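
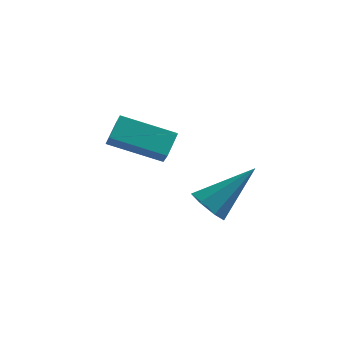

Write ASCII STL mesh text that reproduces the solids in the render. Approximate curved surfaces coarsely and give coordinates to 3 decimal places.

solid 
facet normal -0.944 -0.012 0.330
outer loop
vertex -1.706 0.962 3.548
vertex -1.501 1.776 4.162
vertex -1.953 1.54 2.863
endloop
endfacet
facet normal -0.197 -0.783 -0.590
outer loop
vertex 0.001 1.564 2.178
vertex -1.706 0.962 3.548
vertex -1.953 1.54 2.863
endloop
endfacet
facet normal -0.944 -0.011 0.330
outer loop
vertex -1.953 1.54 2.863
vertex -1.501 1.776 4.162
vertex -1.748 2.355 3.476
endloop
endfacet
facet normal -0.266 0.621 -0.737
outer loop
vertex -1.748 2.355 3.476
vertex 0.001 1.564 2.178
vertex -1.953 1.54 2.863
endloop
endfacet
facet normal 0.266 -0.622 0.736
outer loop
vertex -1.706 0.962 3.548
vertex 0.453 1.8 3.477
vertex -1.501 1.776 4.162
endloop
endfacet
facet normal -0.197 -0.783 -0.590
outer loop
vertex 0.248 0.985 2.864
vertex -1.706 0.962 3.548
vertex 0.001 1.564 2.178
endloop
endfacet
facet normal 0.265 -0.621 0.737
outer loop
vertex 0.248 0.985 2.864
vertex 0.453 1.8 3.477
vertex -1.706 0.962 3.548
endloop
endfacet
facet normal 0.197 0.783 0.590
outer loop
vertex -1.501 1.776 4.162
vertex 0.453 1.8 3.477
vertex -1.748 2.355 3.476
endloop
endfacet
facet normal -0.265 0.622 -0.736
outer loop
vertex 0.206 2.378 2.792
vertex 0.001 1.564 2.178
vertex -1.748 2.355 3.476
endloop
endfacet
facet normal 0.197 0.783 0.590
outer loop
vertex -1.748 2.355 3.476
vertex 0.453 1.8 3.477
vertex 0.206 2.378 2.792
endloop
endfacet
facet normal 0.944 0.011 -0.330
outer loop
vertex 0.206 2.378 2.792
vertex 0.248 0.985 2.864
vertex 0.001 1.564 2.178
endloop
endfacet
facet normal 0.944 0.011 -0.331
outer loop
vertex 0.453 1.8 3.477
vertex 0.248 0.985 2.864
vertex 0.206 2.378 2.792
endloop
endfacet
facet normal -0.643 -0.417 -0.643
outer loop
vertex 2.666 -2.531 2.389
vertex 2.101 -2.221 2.753
vertex 2.49 -1.947 2.186
endloop
endfacet
facet normal 0.875 0.099 -0.473
outer loop
vertex 2.666 -2.531 2.389
vertex 2.49 -1.947 2.186
vertex 3.459 -1.339 4.107
endloop
endfacet
facet normal -0.643 -0.418 -0.643
outer loop
vertex 2.49 -1.947 2.186
vertex 2.101 -2.221 2.753
vertex 2.021 -1.57 2.41
endloop
endfacet
facet normal 0.414 0.787 -0.458
outer loop
vertex 2.49 -1.947 2.186
vertex 2.021 -1.57 2.41
vertex 3.459 -1.339 4.107
endloop
endfacet
facet normal -0.644 -0.417 -0.641
outer loop
vertex 2.021 -1.57 2.41
vertex 2.101 -2.221 2.753
vertex 1.613 -1.683 2.893
endloop
endfacet
facet normal -0.213 0.976 0.048
outer loop
vertex 2.021 -1.57 2.41
vertex 1.613 -1.683 2.893
vertex 3.459 -1.339 4.107
endloop
endfacet
facet normal -0.644 -0.417 -0.642
outer loop
vertex 1.613 -1.683 2.893
vertex 2.101 -2.221 2.753
vertex 1.572 -2.2 3.27
endloop
endfacet
facet normal -0.534 0.525 0.663
outer loop
vertex 1.613 -1.683 2.893
vertex 1.572 -2.2 3.27
vertex 3.459 -1.339 4.107
endloop
endfacet
facet normal -0.643 -0.419 -0.641
outer loop
vertex 1.572 -2.2 3.27
vertex 2.101 -2.221 2.753
vertex 1.93 -2.733 3.259
endloop
endfacet
facet normal -0.307 -0.225 0.925
outer loop
vertex 1.572 -2.2 3.27
vertex 1.93 -2.733 3.259
vertex 3.459 -1.339 4.107
endloop
endfacet
facet normal -0.644 -0.418 -0.641
outer loop
vertex 1.93 -2.733 3.259
vertex 2.101 -2.221 2.753
vertex 2.417 -2.88 2.866
endloop
endfacet
facet normal 0.297 -0.713 0.635
outer loop
vertex 1.93 -2.733 3.259
vertex 2.417 -2.88 2.866
vertex 3.459 -1.339 4.107
endloop
endfacet
facet normal -0.643 -0.418 -0.642
outer loop
vertex 2.417 -2.88 2.866
vertex 2.101 -2.221 2.753
vertex 2.666 -2.531 2.389
endloop
endfacet
facet normal 0.823 -0.568 0.014
outer loop
vertex 2.417 -2.88 2.866
vertex 2.666 -2.531 2.389
vertex 3.459 -1.339 4.107
endloop
endfacet

endsolid


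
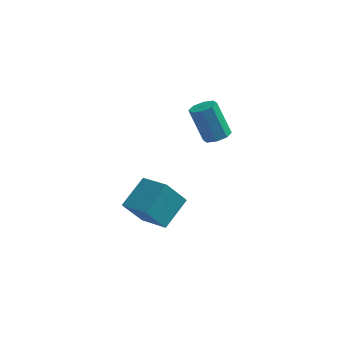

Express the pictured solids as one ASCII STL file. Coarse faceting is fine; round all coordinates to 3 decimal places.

solid 
facet normal 0.405 -0.157 -0.901
outer loop
vertex 4.759 2.398 1.397
vertex 4.049 2.2 1.112
vertex 4.456 2.873 1.178
endloop
endfacet
facet normal 0.765 0.598 0.239
outer loop
vertex 4.759 2.398 1.397
vertex 4.456 2.873 1.178
vertex 3.881 2.738 3.352
endloop
endfacet
facet normal 0.766 0.596 0.240
outer loop
vertex 3.881 2.738 3.352
vertex 4.456 2.873 1.178
vertex 3.579 3.214 3.133
endloop
endfacet
facet normal -0.404 0.158 0.901
outer loop
vertex 3.881 2.738 3.352
vertex 3.579 3.214 3.133
vertex 3.171 2.54 3.068
endloop
endfacet
facet normal 0.405 -0.156 -0.901
outer loop
vertex 4.456 2.873 1.178
vertex 4.049 2.2 1.112
vertex 3.915 2.954 0.921
endloop
endfacet
facet normal 0.188 0.978 -0.087
outer loop
vertex 4.456 2.873 1.178
vertex 3.915 2.954 0.921
vertex 3.579 3.214 3.133
endloop
endfacet
facet normal 0.187 0.978 -0.087
outer loop
vertex 3.579 3.214 3.133
vertex 3.915 2.954 0.921
vertex 3.037 3.295 2.876
endloop
endfacet
facet normal -0.404 0.158 0.901
outer loop
vertex 3.579 3.214 3.133
vertex 3.037 3.295 2.876
vertex 3.171 2.54 3.068
endloop
endfacet
facet normal 0.404 -0.156 -0.901
outer loop
vertex 3.915 2.954 0.921
vertex 4.049 2.2 1.112
vertex 3.452 2.593 0.776
endloop
endfacet
facet normal -0.500 0.787 -0.362
outer loop
vertex 3.915 2.954 0.921
vertex 3.452 2.593 0.776
vertex 3.037 3.295 2.876
endloop
endfacet
facet normal -0.501 0.786 -0.362
outer loop
vertex 3.037 3.295 2.876
vertex 3.452 2.593 0.776
vertex 2.575 2.934 2.731
endloop
endfacet
facet normal -0.405 0.157 0.901
outer loop
vertex 3.037 3.295 2.876
vertex 2.575 2.934 2.731
vertex 3.171 2.54 3.068
endloop
endfacet
facet normal 0.404 -0.157 -0.901
outer loop
vertex 3.452 2.593 0.776
vertex 4.049 2.2 1.112
vertex 3.339 2.002 0.828
endloop
endfacet
facet normal -0.895 0.134 -0.425
outer loop
vertex 3.452 2.593 0.776
vertex 3.339 2.002 0.828
vertex 2.575 2.934 2.731
endloop
endfacet
facet normal -0.895 0.135 -0.425
outer loop
vertex 2.575 2.934 2.731
vertex 3.339 2.002 0.828
vertex 2.461 2.342 2.783
endloop
endfacet
facet normal -0.405 0.157 0.901
outer loop
vertex 2.575 2.934 2.731
vertex 2.461 2.342 2.783
vertex 3.171 2.54 3.068
endloop
endfacet
facet normal 0.404 -0.158 -0.901
outer loop
vertex 3.339 2.002 0.828
vertex 4.049 2.2 1.112
vertex 3.641 1.526 1.047
endloop
endfacet
facet normal -0.766 -0.596 -0.240
outer loop
vertex 3.339 2.002 0.828
vertex 3.641 1.526 1.047
vertex 2.461 2.342 2.783
endloop
endfacet
facet normal -0.765 -0.598 -0.239
outer loop
vertex 2.461 2.342 2.783
vertex 3.641 1.526 1.047
vertex 2.764 1.867 3.002
endloop
endfacet
facet normal -0.405 0.157 0.901
outer loop
vertex 2.461 2.342 2.783
vertex 2.764 1.867 3.002
vertex 3.171 2.54 3.068
endloop
endfacet
facet normal 0.404 -0.158 -0.901
outer loop
vertex 3.641 1.526 1.047
vertex 4.049 2.2 1.112
vertex 4.183 1.445 1.304
endloop
endfacet
facet normal -0.187 -0.978 0.087
outer loop
vertex 3.641 1.526 1.047
vertex 4.183 1.445 1.304
vertex 2.764 1.867 3.002
endloop
endfacet
facet normal -0.188 -0.978 0.086
outer loop
vertex 2.764 1.867 3.002
vertex 4.183 1.445 1.304
vertex 3.305 1.786 3.259
endloop
endfacet
facet normal -0.405 0.156 0.901
outer loop
vertex 2.764 1.867 3.002
vertex 3.305 1.786 3.259
vertex 3.171 2.54 3.068
endloop
endfacet
facet normal 0.405 -0.157 -0.901
outer loop
vertex 4.183 1.445 1.304
vertex 4.049 2.2 1.112
vertex 4.645 1.806 1.449
endloop
endfacet
facet normal 0.501 -0.786 0.362
outer loop
vertex 4.183 1.445 1.304
vertex 4.645 1.806 1.449
vertex 3.305 1.786 3.259
endloop
endfacet
facet normal 0.500 -0.787 0.362
outer loop
vertex 3.305 1.786 3.259
vertex 4.645 1.806 1.449
vertex 3.768 2.147 3.404
endloop
endfacet
facet normal -0.404 0.156 0.901
outer loop
vertex 3.305 1.786 3.259
vertex 3.768 2.147 3.404
vertex 3.171 2.54 3.068
endloop
endfacet
facet normal 0.405 -0.157 -0.901
outer loop
vertex 4.645 1.806 1.449
vertex 4.049 2.2 1.112
vertex 4.759 2.398 1.397
endloop
endfacet
facet normal 0.895 -0.135 0.425
outer loop
vertex 4.645 1.806 1.449
vertex 4.759 2.398 1.397
vertex 3.768 2.147 3.404
endloop
endfacet
facet normal 0.895 -0.134 0.425
outer loop
vertex 3.768 2.147 3.404
vertex 4.759 2.398 1.397
vertex 3.881 2.738 3.352
endloop
endfacet
facet normal -0.404 0.157 0.901
outer loop
vertex 3.768 2.147 3.404
vertex 3.881 2.738 3.352
vertex 3.171 2.54 3.068
endloop
endfacet
facet normal -0.802 0.527 -0.281
outer loop
vertex 0.114 1.844 -2.755
vertex 1.044 2.433 -4.304
vertex -0.608 0.174 -3.824
endloop
endfacet
facet normal -0.489 -0.310 0.815
outer loop
vertex 0.956 -0.853 -3.276
vertex 0.114 1.844 -2.755
vertex -0.608 0.174 -3.824
endloop
endfacet
facet normal -0.802 0.527 -0.281
outer loop
vertex -0.608 0.174 -3.824
vertex 1.044 2.433 -4.304
vertex 0.322 0.763 -5.373
endloop
endfacet
facet normal -0.342 -0.791 -0.506
outer loop
vertex 0.322 0.763 -5.373
vertex 0.956 -0.853 -3.276
vertex -0.608 0.174 -3.824
endloop
endfacet
facet normal 0.342 0.791 0.506
outer loop
vertex 0.114 1.844 -2.755
vertex 2.608 1.406 -3.756
vertex 1.044 2.433 -4.304
endloop
endfacet
facet normal -0.489 -0.310 0.815
outer loop
vertex 1.678 0.817 -2.207
vertex 0.114 1.844 -2.755
vertex 0.956 -0.853 -3.276
endloop
endfacet
facet normal 0.342 0.791 0.506
outer loop
vertex 1.678 0.817 -2.207
vertex 2.608 1.406 -3.756
vertex 0.114 1.844 -2.755
endloop
endfacet
facet normal 0.489 0.310 -0.815
outer loop
vertex 1.044 2.433 -4.304
vertex 2.608 1.406 -3.756
vertex 0.322 0.763 -5.373
endloop
endfacet
facet normal -0.342 -0.791 -0.506
outer loop
vertex 1.886 -0.264 -4.825
vertex 0.956 -0.853 -3.276
vertex 0.322 0.763 -5.373
endloop
endfacet
facet normal 0.489 0.310 -0.815
outer loop
vertex 0.322 0.763 -5.373
vertex 2.608 1.406 -3.756
vertex 1.886 -0.264 -4.825
endloop
endfacet
facet normal 0.802 -0.527 0.281
outer loop
vertex 1.886 -0.264 -4.825
vertex 1.678 0.817 -2.207
vertex 0.956 -0.853 -3.276
endloop
endfacet
facet normal 0.802 -0.527 0.281
outer loop
vertex 2.608 1.406 -3.756
vertex 1.678 0.817 -2.207
vertex 1.886 -0.264 -4.825
endloop
endfacet

endsolid


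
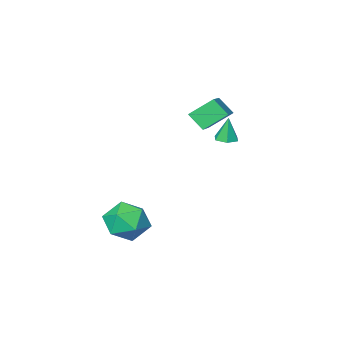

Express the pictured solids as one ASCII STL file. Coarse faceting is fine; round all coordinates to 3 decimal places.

solid 
facet normal 0.073 -0.021 -0.997
outer loop
vertex -2.307 2.947 0.813
vertex -2.595 2.468 0.802
vertex -2.865 2.957 0.772
endloop
endfacet
facet normal -0.009 0.938 0.346
outer loop
vertex -2.307 2.947 0.813
vertex -2.865 2.957 0.772
vertex -2.685 2.492 2.038
endloop
endfacet
facet normal 0.073 -0.021 -0.997
outer loop
vertex -2.865 2.957 0.772
vertex -2.595 2.468 0.802
vertex -3.154 2.478 0.761
endloop
endfacet
facet normal -0.821 0.488 0.296
outer loop
vertex -2.865 2.957 0.772
vertex -3.154 2.478 0.761
vertex -2.685 2.492 2.038
endloop
endfacet
facet normal 0.073 -0.021 -0.997
outer loop
vertex -3.154 2.478 0.761
vertex -2.595 2.468 0.802
vertex -2.884 1.988 0.791
endloop
endfacet
facet normal -0.840 -0.444 0.313
outer loop
vertex -3.154 2.478 0.761
vertex -2.884 1.988 0.791
vertex -2.685 2.492 2.038
endloop
endfacet
facet normal 0.071 -0.020 -0.997
outer loop
vertex -2.884 1.988 0.791
vertex -2.595 2.468 0.802
vertex -2.326 1.978 0.831
endloop
endfacet
facet normal -0.044 -0.924 0.380
outer loop
vertex -2.884 1.988 0.791
vertex -2.326 1.978 0.831
vertex -2.685 2.492 2.038
endloop
endfacet
facet normal 0.071 -0.020 -0.997
outer loop
vertex -2.326 1.978 0.831
vertex -2.595 2.468 0.802
vertex -2.037 2.457 0.842
endloop
endfacet
facet normal 0.769 -0.474 0.430
outer loop
vertex -2.326 1.978 0.831
vertex -2.037 2.457 0.842
vertex -2.685 2.492 2.038
endloop
endfacet
facet normal 0.071 -0.020 -0.997
outer loop
vertex -2.037 2.457 0.842
vertex -2.595 2.468 0.802
vertex -2.307 2.947 0.813
endloop
endfacet
facet normal 0.787 0.458 0.413
outer loop
vertex -2.037 2.457 0.842
vertex -2.307 2.947 0.813
vertex -2.685 2.492 2.038
endloop
endfacet
facet normal -0.215 0.863 -0.456
outer loop
vertex 1.642 1.568 -4.685
vertex 0.768 1.74 -3.947
vertex 1.825 2.137 -3.695
endloop
endfacet
facet normal 0.482 0.718 -0.502
outer loop
vertex 1.642 1.568 -4.685
vertex 1.825 2.137 -3.695
vertex 2.597 1.359 -4.067
endloop
endfacet
facet normal 0.555 0.087 -0.828
outer loop
vertex 1.642 1.568 -4.685
vertex 2.597 1.359 -4.067
vertex 2.016 0.482 -4.548
endloop
endfacet
facet normal -0.097 -0.157 -0.983
outer loop
vertex 1.642 1.568 -4.685
vertex 2.016 0.482 -4.548
vertex 0.886 0.717 -4.474
endloop
endfacet
facet normal -0.573 0.322 -0.754
outer loop
vertex 1.642 1.568 -4.685
vertex 0.886 0.717 -4.474
vertex 0.768 1.74 -3.947
endloop
endfacet
facet normal 0.738 0.655 0.161
outer loop
vertex 2.597 1.359 -4.067
vertex 1.825 2.137 -3.695
vertex 2.314 1.403 -2.946
endloop
endfacet
facet normal -0.390 0.890 0.236
outer loop
vertex 1.825 2.137 -3.695
vertex 0.768 1.74 -3.947
vertex 1.184 1.638 -2.872
endloop
endfacet
facet normal -0.969 0.015 -0.245
outer loop
vertex 0.768 1.74 -3.947
vertex 0.886 0.717 -4.474
vertex 0.603 0.761 -3.353
endloop
endfacet
facet normal -0.199 -0.762 -0.617
outer loop
vertex 0.886 0.717 -4.474
vertex 2.016 0.482 -4.548
vertex 1.375 -0.017 -3.725
endloop
endfacet
facet normal 0.856 -0.366 -0.366
outer loop
vertex 2.016 0.482 -4.548
vertex 2.597 1.359 -4.067
vertex 2.432 0.38 -3.473
endloop
endfacet
facet normal 0.097 0.157 0.983
outer loop
vertex 1.558 0.552 -2.735
vertex 2.314 1.403 -2.946
vertex 1.184 1.638 -2.872
endloop
endfacet
facet normal -0.555 -0.087 0.828
outer loop
vertex 1.558 0.552 -2.735
vertex 1.184 1.638 -2.872
vertex 0.603 0.761 -3.353
endloop
endfacet
facet normal -0.482 -0.718 0.502
outer loop
vertex 1.558 0.552 -2.735
vertex 0.603 0.761 -3.353
vertex 1.375 -0.017 -3.725
endloop
endfacet
facet normal 0.215 -0.863 0.456
outer loop
vertex 1.558 0.552 -2.735
vertex 1.375 -0.017 -3.725
vertex 2.432 0.38 -3.473
endloop
endfacet
facet normal 0.573 -0.322 0.754
outer loop
vertex 1.558 0.552 -2.735
vertex 2.432 0.38 -3.473
vertex 2.314 1.403 -2.946
endloop
endfacet
facet normal 0.199 0.762 0.617
outer loop
vertex 1.184 1.638 -2.872
vertex 2.314 1.403 -2.946
vertex 1.825 2.137 -3.695
endloop
endfacet
facet normal -0.856 0.366 0.366
outer loop
vertex 0.603 0.761 -3.353
vertex 1.184 1.638 -2.872
vertex 0.768 1.74 -3.947
endloop
endfacet
facet normal -0.738 -0.655 -0.161
outer loop
vertex 1.375 -0.017 -3.725
vertex 0.603 0.761 -3.353
vertex 0.886 0.717 -4.474
endloop
endfacet
facet normal 0.390 -0.890 -0.236
outer loop
vertex 2.432 0.38 -3.473
vertex 1.375 -0.017 -3.725
vertex 2.016 0.482 -4.548
endloop
endfacet
facet normal 0.969 -0.015 0.245
outer loop
vertex 2.314 1.403 -2.946
vertex 2.432 0.38 -3.473
vertex 2.597 1.359 -4.067
endloop
endfacet
facet normal -0.624 -0.697 -0.353
outer loop
vertex -3.088 -0.782 1.06
vertex -4.096 -0.309 1.909
vertex -3.413 -0.105 0.297
endloop
endfacet
facet normal 0.720 -0.338 -0.606
outer loop
vertex -2.184 1.269 0.991
vertex -3.088 -0.782 1.06
vertex -3.413 -0.105 0.297
endloop
endfacet
facet normal -0.624 -0.698 -0.353
outer loop
vertex -3.413 -0.105 0.297
vertex -4.096 -0.309 1.909
vertex -4.421 0.367 1.146
endloop
endfacet
facet normal -0.304 0.632 -0.713
outer loop
vertex -4.421 0.367 1.146
vertex -2.184 1.269 0.991
vertex -3.413 -0.105 0.297
endloop
endfacet
facet normal 0.304 -0.632 0.713
outer loop
vertex -3.088 -0.782 1.06
vertex -2.867 1.065 2.603
vertex -4.096 -0.309 1.909
endloop
endfacet
facet normal 0.720 -0.338 -0.606
outer loop
vertex -1.859 0.593 1.754
vertex -3.088 -0.782 1.06
vertex -2.184 1.269 0.991
endloop
endfacet
facet normal 0.304 -0.632 0.713
outer loop
vertex -1.859 0.593 1.754
vertex -2.867 1.065 2.603
vertex -3.088 -0.782 1.06
endloop
endfacet
facet normal -0.720 0.338 0.606
outer loop
vertex -4.096 -0.309 1.909
vertex -2.867 1.065 2.603
vertex -4.421 0.367 1.146
endloop
endfacet
facet normal -0.304 0.632 -0.713
outer loop
vertex -3.192 1.742 1.84
vertex -2.184 1.269 0.991
vertex -4.421 0.367 1.146
endloop
endfacet
facet normal -0.720 0.338 0.606
outer loop
vertex -4.421 0.367 1.146
vertex -2.867 1.065 2.603
vertex -3.192 1.742 1.84
endloop
endfacet
facet normal 0.624 0.698 0.352
outer loop
vertex -3.192 1.742 1.84
vertex -1.859 0.593 1.754
vertex -2.184 1.269 0.991
endloop
endfacet
facet normal 0.624 0.697 0.353
outer loop
vertex -2.867 1.065 2.603
vertex -1.859 0.593 1.754
vertex -3.192 1.742 1.84
endloop
endfacet

endsolid


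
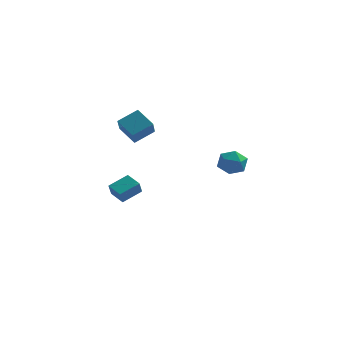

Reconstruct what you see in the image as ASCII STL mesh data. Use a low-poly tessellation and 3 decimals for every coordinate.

solid 
facet normal -0.150 0.970 -0.189
outer loop
vertex 3.941 -0.721 0.91
vertex 3.14 -0.816 1.059
vertex 3.65 -0.618 1.67
endloop
endfacet
facet normal 0.504 0.861 0.076
outer loop
vertex 3.941 -0.721 0.91
vertex 3.65 -0.618 1.67
vertex 4.355 -1.02 1.551
endloop
endfacet
facet normal 0.843 0.405 -0.356
outer loop
vertex 3.941 -0.721 0.91
vertex 4.355 -1.02 1.551
vertex 4.281 -1.467 0.867
endloop
endfacet
facet normal 0.398 0.233 -0.887
outer loop
vertex 3.941 -0.721 0.91
vertex 4.281 -1.467 0.867
vertex 3.529 -1.34 0.563
endloop
endfacet
facet normal -0.215 0.582 -0.784
outer loop
vertex 3.941 -0.721 0.91
vertex 3.529 -1.34 0.563
vertex 3.14 -0.816 1.059
endloop
endfacet
facet normal 0.434 0.549 0.714
outer loop
vertex 4.355 -1.02 1.551
vertex 3.65 -0.618 1.67
vertex 3.811 -1.3 2.097
endloop
endfacet
facet normal -0.624 0.728 0.285
outer loop
vertex 3.65 -0.618 1.67
vertex 3.14 -0.816 1.059
vertex 3.059 -1.173 1.793
endloop
endfacet
facet normal -0.730 0.099 -0.677
outer loop
vertex 3.14 -0.816 1.059
vertex 3.529 -1.34 0.563
vertex 2.985 -1.62 1.109
endloop
endfacet
facet normal 0.263 -0.467 -0.845
outer loop
vertex 3.529 -1.34 0.563
vertex 4.281 -1.467 0.867
vertex 3.69 -2.022 0.99
endloop
endfacet
facet normal 0.982 -0.188 0.017
outer loop
vertex 4.281 -1.467 0.867
vertex 4.355 -1.02 1.551
vertex 4.2 -1.824 1.601
endloop
endfacet
facet normal -0.398 -0.233 0.887
outer loop
vertex 3.399 -1.919 1.75
vertex 3.811 -1.3 2.097
vertex 3.059 -1.173 1.793
endloop
endfacet
facet normal -0.843 -0.405 0.356
outer loop
vertex 3.399 -1.919 1.75
vertex 3.059 -1.173 1.793
vertex 2.985 -1.62 1.109
endloop
endfacet
facet normal -0.504 -0.861 -0.076
outer loop
vertex 3.399 -1.919 1.75
vertex 2.985 -1.62 1.109
vertex 3.69 -2.022 0.99
endloop
endfacet
facet normal 0.150 -0.970 0.189
outer loop
vertex 3.399 -1.919 1.75
vertex 3.69 -2.022 0.99
vertex 4.2 -1.824 1.601
endloop
endfacet
facet normal 0.215 -0.582 0.784
outer loop
vertex 3.399 -1.919 1.75
vertex 4.2 -1.824 1.601
vertex 3.811 -1.3 2.097
endloop
endfacet
facet normal -0.263 0.467 0.845
outer loop
vertex 3.059 -1.173 1.793
vertex 3.811 -1.3 2.097
vertex 3.65 -0.618 1.67
endloop
endfacet
facet normal -0.982 0.188 -0.017
outer loop
vertex 2.985 -1.62 1.109
vertex 3.059 -1.173 1.793
vertex 3.14 -0.816 1.059
endloop
endfacet
facet normal -0.434 -0.549 -0.714
outer loop
vertex 3.69 -2.022 0.99
vertex 2.985 -1.62 1.109
vertex 3.529 -1.34 0.563
endloop
endfacet
facet normal 0.624 -0.728 -0.285
outer loop
vertex 4.2 -1.824 1.601
vertex 3.69 -2.022 0.99
vertex 4.281 -1.467 0.867
endloop
endfacet
facet normal 0.730 -0.099 0.677
outer loop
vertex 3.811 -1.3 2.097
vertex 4.2 -1.824 1.601
vertex 4.355 -1.02 1.551
endloop
endfacet
facet normal -0.783 0.526 0.331
outer loop
vertex -4.072 3.488 -2.875
vertex -3.27 4.345 -2.339
vertex -4.073 3.961 -3.629
endloop
endfacet
facet normal -0.622 -0.664 -0.416
outer loop
vertex -3.29 3.435 -3.961
vertex -4.072 3.488 -2.875
vertex -4.073 3.961 -3.629
endloop
endfacet
facet normal -0.784 0.525 0.332
outer loop
vertex -4.073 3.961 -3.629
vertex -3.27 4.345 -2.339
vertex -3.272 4.818 -3.093
endloop
endfacet
facet normal -0.002 0.532 -0.847
outer loop
vertex -3.272 4.818 -3.093
vertex -3.29 3.435 -3.961
vertex -4.073 3.961 -3.629
endloop
endfacet
facet normal 0.002 -0.532 0.847
outer loop
vertex -4.072 3.488 -2.875
vertex -2.487 3.819 -2.671
vertex -3.27 4.345 -2.339
endloop
endfacet
facet normal -0.622 -0.664 -0.415
outer loop
vertex -3.288 2.962 -3.207
vertex -4.072 3.488 -2.875
vertex -3.29 3.435 -3.961
endloop
endfacet
facet normal 0.002 -0.532 0.847
outer loop
vertex -3.288 2.962 -3.207
vertex -2.487 3.819 -2.671
vertex -4.072 3.488 -2.875
endloop
endfacet
facet normal 0.622 0.664 0.415
outer loop
vertex -3.27 4.345 -2.339
vertex -2.487 3.819 -2.671
vertex -3.272 4.818 -3.093
endloop
endfacet
facet normal -0.002 0.532 -0.847
outer loop
vertex -2.488 4.292 -3.425
vertex -3.29 3.435 -3.961
vertex -3.272 4.818 -3.093
endloop
endfacet
facet normal 0.622 0.664 0.416
outer loop
vertex -3.272 4.818 -3.093
vertex -2.487 3.819 -2.671
vertex -2.488 4.292 -3.425
endloop
endfacet
facet normal 0.783 -0.526 -0.332
outer loop
vertex -2.488 4.292 -3.425
vertex -3.288 2.962 -3.207
vertex -3.29 3.435 -3.961
endloop
endfacet
facet normal 0.784 -0.526 -0.331
outer loop
vertex -2.487 3.819 -2.671
vertex -3.288 2.962 -3.207
vertex -2.488 4.292 -3.425
endloop
endfacet
facet normal -0.673 -0.564 -0.480
outer loop
vertex -1.867 0.53 1.981
vertex -2.797 1.018 2.712
vertex -2.043 1.46 1.135
endloop
endfacet
facet normal 0.727 -0.382 -0.571
outer loop
vertex -1.183 2.182 1.748
vertex -1.867 0.53 1.981
vertex -2.043 1.46 1.135
endloop
endfacet
facet normal -0.672 -0.565 -0.479
outer loop
vertex -2.043 1.46 1.135
vertex -2.797 1.018 2.712
vertex -2.974 1.948 1.865
endloop
endfacet
facet normal -0.139 0.732 -0.667
outer loop
vertex -2.974 1.948 1.865
vertex -1.183 2.182 1.748
vertex -2.043 1.46 1.135
endloop
endfacet
facet normal 0.140 -0.732 0.667
outer loop
vertex -1.867 0.53 1.981
vertex -1.937 1.74 3.325
vertex -2.797 1.018 2.712
endloop
endfacet
facet normal 0.727 -0.382 -0.571
outer loop
vertex -1.006 1.252 2.595
vertex -1.867 0.53 1.981
vertex -1.183 2.182 1.748
endloop
endfacet
facet normal 0.139 -0.732 0.667
outer loop
vertex -1.006 1.252 2.595
vertex -1.937 1.74 3.325
vertex -1.867 0.53 1.981
endloop
endfacet
facet normal -0.727 0.381 0.571
outer loop
vertex -2.797 1.018 2.712
vertex -1.937 1.74 3.325
vertex -2.974 1.948 1.865
endloop
endfacet
facet normal -0.139 0.733 -0.666
outer loop
vertex -2.113 2.67 2.479
vertex -1.183 2.182 1.748
vertex -2.974 1.948 1.865
endloop
endfacet
facet normal -0.727 0.382 0.571
outer loop
vertex -2.974 1.948 1.865
vertex -1.937 1.74 3.325
vertex -2.113 2.67 2.479
endloop
endfacet
facet normal 0.673 0.564 0.479
outer loop
vertex -2.113 2.67 2.479
vertex -1.006 1.252 2.595
vertex -1.183 2.182 1.748
endloop
endfacet
facet normal 0.672 0.564 0.480
outer loop
vertex -1.937 1.74 3.325
vertex -1.006 1.252 2.595
vertex -2.113 2.67 2.479
endloop
endfacet

endsolid


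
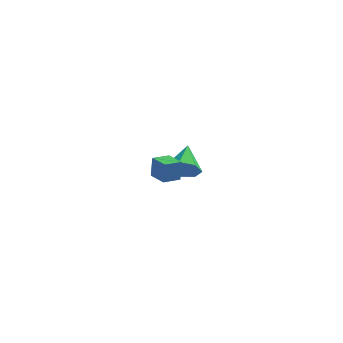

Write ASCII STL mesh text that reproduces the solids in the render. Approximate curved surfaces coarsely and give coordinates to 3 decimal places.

solid 
facet normal 0.000 -0.882 -0.472
outer loop
vertex -2.531 3.123 -4.801
vertex -3.129 2.71 -4.03
vertex -3.44 3.188 -4.923
endloop
endfacet
facet normal 0.135 0.807 -0.576
outer loop
vertex -2.531 3.123 -4.801
vertex -3.44 3.188 -4.923
vertex -3.131 4.43 -3.11
endloop
endfacet
facet normal 0.001 -0.882 -0.472
outer loop
vertex -3.44 3.188 -4.923
vertex -3.129 2.71 -4.03
vertex -4.115 2.893 -4.373
endloop
endfacet
facet normal -0.610 0.698 -0.374
outer loop
vertex -3.44 3.188 -4.923
vertex -4.115 2.893 -4.373
vertex -3.131 4.43 -3.11
endloop
endfacet
facet normal 0.001 -0.882 -0.472
outer loop
vertex -4.115 2.893 -4.373
vertex -3.129 2.71 -4.03
vertex -4.048 2.46 -3.564
endloop
endfacet
facet normal -0.896 0.356 0.265
outer loop
vertex -4.115 2.893 -4.373
vertex -4.048 2.46 -3.564
vertex -3.131 4.43 -3.11
endloop
endfacet
facet normal 0.001 -0.882 -0.471
outer loop
vertex -4.048 2.46 -3.564
vertex -3.129 2.71 -4.03
vertex -3.289 2.216 -3.106
endloop
endfacet
facet normal -0.507 0.038 0.861
outer loop
vertex -4.048 2.46 -3.564
vertex -3.289 2.216 -3.106
vertex -3.131 4.43 -3.11
endloop
endfacet
facet normal 0.001 -0.882 -0.471
outer loop
vertex -3.289 2.216 -3.106
vertex -3.129 2.71 -4.03
vertex -2.409 2.344 -3.343
endloop
endfacet
facet normal 0.262 -0.017 0.965
outer loop
vertex -3.289 2.216 -3.106
vertex -2.409 2.344 -3.343
vertex -3.131 4.43 -3.11
endloop
endfacet
facet normal 0.001 -0.882 -0.471
outer loop
vertex -2.409 2.344 -3.343
vertex -3.129 2.71 -4.03
vertex -2.072 2.748 -4.098
endloop
endfacet
facet normal 0.835 0.234 0.498
outer loop
vertex -2.409 2.344 -3.343
vertex -2.072 2.748 -4.098
vertex -3.131 4.43 -3.11
endloop
endfacet
facet normal 0.001 -0.882 -0.471
outer loop
vertex -2.072 2.748 -4.098
vertex -3.129 2.71 -4.03
vertex -2.531 3.123 -4.801
endloop
endfacet
facet normal 0.778 0.600 -0.188
outer loop
vertex -2.072 2.748 -4.098
vertex -2.531 3.123 -4.801
vertex -3.131 4.43 -3.11
endloop
endfacet
facet normal -0.674 0.730 -0.110
outer loop
vertex -3.786 -3.469 0.786
vertex -3.027 -2.791 0.634
vertex -3.829 -3.688 -0.403
endloop
endfacet
facet normal -0.737 -0.659 0.148
outer loop
vertex -3.033 -4.549 -0.274
vertex -3.786 -3.469 0.786
vertex -3.829 -3.688 -0.403
endloop
endfacet
facet normal -0.675 0.730 -0.109
outer loop
vertex -3.829 -3.688 -0.403
vertex -3.027 -2.791 0.634
vertex -3.07 -3.009 -0.555
endloop
endfacet
facet normal -0.036 -0.180 -0.983
outer loop
vertex -3.07 -3.009 -0.555
vertex -3.033 -4.549 -0.274
vertex -3.829 -3.688 -0.403
endloop
endfacet
facet normal 0.036 0.180 0.983
outer loop
vertex -3.786 -3.469 0.786
vertex -2.231 -3.652 0.763
vertex -3.027 -2.791 0.634
endloop
endfacet
facet normal -0.738 -0.659 0.147
outer loop
vertex -2.99 -4.331 0.915
vertex -3.786 -3.469 0.786
vertex -3.033 -4.549 -0.274
endloop
endfacet
facet normal 0.036 0.180 0.983
outer loop
vertex -2.99 -4.331 0.915
vertex -2.231 -3.652 0.763
vertex -3.786 -3.469 0.786
endloop
endfacet
facet normal 0.737 0.659 -0.148
outer loop
vertex -3.027 -2.791 0.634
vertex -2.231 -3.652 0.763
vertex -3.07 -3.009 -0.555
endloop
endfacet
facet normal -0.036 -0.180 -0.983
outer loop
vertex -2.274 -3.871 -0.426
vertex -3.033 -4.549 -0.274
vertex -3.07 -3.009 -0.555
endloop
endfacet
facet normal 0.738 0.659 -0.148
outer loop
vertex -3.07 -3.009 -0.555
vertex -2.231 -3.652 0.763
vertex -2.274 -3.871 -0.426
endloop
endfacet
facet normal 0.674 -0.730 0.110
outer loop
vertex -2.274 -3.871 -0.426
vertex -2.99 -4.331 0.915
vertex -3.033 -4.549 -0.274
endloop
endfacet
facet normal 0.675 -0.730 0.110
outer loop
vertex -2.231 -3.652 0.763
vertex -2.99 -4.331 0.915
vertex -2.274 -3.871 -0.426
endloop
endfacet

endsolid


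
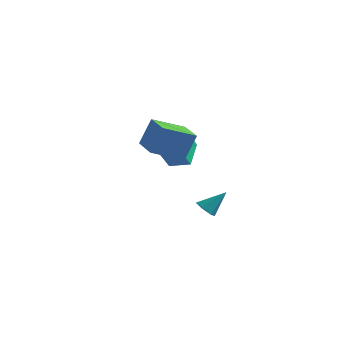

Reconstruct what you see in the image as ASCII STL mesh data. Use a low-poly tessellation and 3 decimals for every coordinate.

solid 
facet normal -0.780 0.626 -0.003
outer loop
vertex 2.707 -3.083 3.078
vertex 3.711 -1.835 2.423
vertex 2.346 -3.54 1.652
endloop
endfacet
facet normal -0.580 -0.721 0.378
outer loop
vertex 3.649 -4.585 1.657
vertex 2.707 -3.083 3.078
vertex 2.346 -3.54 1.652
endloop
endfacet
facet normal -0.780 0.626 -0.003
outer loop
vertex 2.346 -3.54 1.652
vertex 3.711 -1.835 2.423
vertex 3.35 -2.292 0.997
endloop
endfacet
facet normal -0.235 -0.297 -0.926
outer loop
vertex 3.35 -2.292 0.997
vertex 3.649 -4.585 1.657
vertex 2.346 -3.54 1.652
endloop
endfacet
facet normal 0.235 0.297 0.926
outer loop
vertex 2.707 -3.083 3.078
vertex 5.014 -2.88 2.428
vertex 3.711 -1.835 2.423
endloop
endfacet
facet normal -0.580 -0.721 0.378
outer loop
vertex 4.01 -4.128 3.083
vertex 2.707 -3.083 3.078
vertex 3.649 -4.585 1.657
endloop
endfacet
facet normal 0.235 0.297 0.926
outer loop
vertex 4.01 -4.128 3.083
vertex 5.014 -2.88 2.428
vertex 2.707 -3.083 3.078
endloop
endfacet
facet normal 0.580 0.721 -0.378
outer loop
vertex 3.711 -1.835 2.423
vertex 5.014 -2.88 2.428
vertex 3.35 -2.292 0.997
endloop
endfacet
facet normal -0.235 -0.297 -0.926
outer loop
vertex 4.653 -3.337 1.002
vertex 3.649 -4.585 1.657
vertex 3.35 -2.292 0.997
endloop
endfacet
facet normal 0.580 0.721 -0.378
outer loop
vertex 3.35 -2.292 0.997
vertex 5.014 -2.88 2.428
vertex 4.653 -3.337 1.002
endloop
endfacet
facet normal 0.780 -0.626 0.003
outer loop
vertex 4.653 -3.337 1.002
vertex 4.01 -4.128 3.083
vertex 3.649 -4.585 1.657
endloop
endfacet
facet normal 0.780 -0.626 0.003
outer loop
vertex 5.014 -2.88 2.428
vertex 4.01 -4.128 3.083
vertex 4.653 -3.337 1.002
endloop
endfacet
facet normal -0.953 -0.192 -0.234
outer loop
vertex 0.374 1.003 -0.746
vertex -0.091 2.299 0.088
vertex 0.494 1.761 -1.857
endloop
endfacet
facet normal 0.289 -0.805 -0.518
outer loop
vertex 1.591 1.981 -1.588
vertex 0.374 1.003 -0.746
vertex 0.494 1.761 -1.857
endloop
endfacet
facet normal -0.953 -0.191 -0.234
outer loop
vertex 0.494 1.761 -1.857
vertex -0.091 2.299 0.088
vertex 0.03 3.057 -1.023
endloop
endfacet
facet normal 0.089 0.561 -0.823
outer loop
vertex 0.03 3.057 -1.023
vertex 1.591 1.981 -1.588
vertex 0.494 1.761 -1.857
endloop
endfacet
facet normal -0.089 -0.561 0.823
outer loop
vertex 0.374 1.003 -0.746
vertex 1.006 2.519 0.357
vertex -0.091 2.299 0.088
endloop
endfacet
facet normal 0.289 -0.805 -0.518
outer loop
vertex 1.47 1.223 -0.477
vertex 0.374 1.003 -0.746
vertex 1.591 1.981 -1.588
endloop
endfacet
facet normal -0.089 -0.561 0.823
outer loop
vertex 1.47 1.223 -0.477
vertex 1.006 2.519 0.357
vertex 0.374 1.003 -0.746
endloop
endfacet
facet normal -0.289 0.805 0.518
outer loop
vertex -0.091 2.299 0.088
vertex 1.006 2.519 0.357
vertex 0.03 3.057 -1.023
endloop
endfacet
facet normal 0.089 0.561 -0.823
outer loop
vertex 1.126 3.277 -0.754
vertex 1.591 1.981 -1.588
vertex 0.03 3.057 -1.023
endloop
endfacet
facet normal -0.289 0.805 0.518
outer loop
vertex 0.03 3.057 -1.023
vertex 1.006 2.519 0.357
vertex 1.126 3.277 -0.754
endloop
endfacet
facet normal 0.953 0.191 0.234
outer loop
vertex 1.126 3.277 -0.754
vertex 1.47 1.223 -0.477
vertex 1.591 1.981 -1.588
endloop
endfacet
facet normal 0.953 0.191 0.233
outer loop
vertex 1.006 2.519 0.357
vertex 1.47 1.223 -0.477
vertex 1.126 3.277 -0.754
endloop
endfacet
facet normal -0.486 -0.511 -0.709
outer loop
vertex 3.35 1.038 -4.258
vertex 2.832 1.355 -4.131
vertex 3.23 1.567 -4.557
endloop
endfacet
facet normal 0.967 0.084 -0.240
outer loop
vertex 3.35 1.038 -4.258
vertex 3.23 1.567 -4.557
vertex 3.548 2.105 -3.089
endloop
endfacet
facet normal -0.486 -0.511 -0.709
outer loop
vertex 3.23 1.567 -4.557
vertex 2.832 1.355 -4.131
vertex 2.712 1.884 -4.43
endloop
endfacet
facet normal 0.409 0.825 -0.391
outer loop
vertex 3.23 1.567 -4.557
vertex 2.712 1.884 -4.43
vertex 3.548 2.105 -3.089
endloop
endfacet
facet normal -0.487 -0.511 -0.708
outer loop
vertex 2.712 1.884 -4.43
vertex 2.832 1.355 -4.131
vertex 2.315 1.672 -4.004
endloop
endfacet
facet normal -0.390 0.916 0.092
outer loop
vertex 2.712 1.884 -4.43
vertex 2.315 1.672 -4.004
vertex 3.548 2.105 -3.089
endloop
endfacet
facet normal -0.487 -0.510 -0.709
outer loop
vertex 2.315 1.672 -4.004
vertex 2.832 1.355 -4.131
vertex 2.435 1.142 -3.705
endloop
endfacet
facet normal -0.633 0.267 0.727
outer loop
vertex 2.315 1.672 -4.004
vertex 2.435 1.142 -3.705
vertex 3.548 2.105 -3.089
endloop
endfacet
facet normal -0.487 -0.510 -0.709
outer loop
vertex 2.435 1.142 -3.705
vertex 2.832 1.355 -4.131
vertex 2.952 0.825 -3.832
endloop
endfacet
facet normal -0.075 -0.474 0.877
outer loop
vertex 2.435 1.142 -3.705
vertex 2.952 0.825 -3.832
vertex 3.548 2.105 -3.089
endloop
endfacet
facet normal -0.486 -0.510 -0.709
outer loop
vertex 2.952 0.825 -3.832
vertex 2.832 1.355 -4.131
vertex 3.35 1.038 -4.258
endloop
endfacet
facet normal 0.724 -0.566 0.394
outer loop
vertex 2.952 0.825 -3.832
vertex 3.35 1.038 -4.258
vertex 3.548 2.105 -3.089
endloop
endfacet

endsolid


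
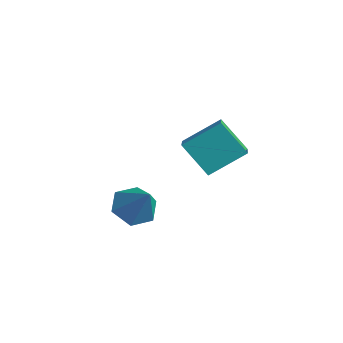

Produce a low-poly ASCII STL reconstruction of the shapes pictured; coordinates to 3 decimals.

solid 
facet normal -0.639 -0.227 0.735
outer loop
vertex 1.336 1.619 0.774
vertex 2.03 3.175 1.858
vertex 0.517 2.327 0.281
endloop
endfacet
facet normal -0.344 -0.771 -0.536
outer loop
vertex 1.75 2.765 -1.138
vertex 1.336 1.619 0.774
vertex 0.517 2.327 0.281
endloop
endfacet
facet normal -0.639 -0.227 0.735
outer loop
vertex 0.517 2.327 0.281
vertex 2.03 3.175 1.858
vertex 1.211 3.884 1.365
endloop
endfacet
facet normal -0.688 0.595 -0.414
outer loop
vertex 1.211 3.884 1.365
vertex 1.75 2.765 -1.138
vertex 0.517 2.327 0.281
endloop
endfacet
facet normal 0.688 -0.596 0.414
outer loop
vertex 1.336 1.619 0.774
vertex 3.263 3.613 0.439
vertex 2.03 3.175 1.858
endloop
endfacet
facet normal -0.344 -0.771 -0.536
outer loop
vertex 2.569 2.056 -0.645
vertex 1.336 1.619 0.774
vertex 1.75 2.765 -1.138
endloop
endfacet
facet normal 0.688 -0.595 0.415
outer loop
vertex 2.569 2.056 -0.645
vertex 3.263 3.613 0.439
vertex 1.336 1.619 0.774
endloop
endfacet
facet normal 0.344 0.770 0.537
outer loop
vertex 2.03 3.175 1.858
vertex 3.263 3.613 0.439
vertex 1.211 3.884 1.365
endloop
endfacet
facet normal -0.688 0.596 -0.414
outer loop
vertex 2.444 4.321 -0.054
vertex 1.75 2.765 -1.138
vertex 1.211 3.884 1.365
endloop
endfacet
facet normal 0.344 0.771 0.536
outer loop
vertex 1.211 3.884 1.365
vertex 3.263 3.613 0.439
vertex 2.444 4.321 -0.054
endloop
endfacet
facet normal 0.639 0.227 -0.735
outer loop
vertex 2.444 4.321 -0.054
vertex 2.569 2.056 -0.645
vertex 1.75 2.765 -1.138
endloop
endfacet
facet normal 0.639 0.227 -0.735
outer loop
vertex 3.263 3.613 0.439
vertex 2.569 2.056 -0.645
vertex 2.444 4.321 -0.054
endloop
endfacet
facet normal -0.622 0.027 -0.782
outer loop
vertex 2.991 -1.211 -1.711
vertex 2.217 -1.585 -1.108
vertex 2.364 -0.549 -1.189
endloop
endfacet
facet normal 0.732 0.681 0.015
outer loop
vertex 2.991 -1.211 -1.711
vertex 2.364 -0.549 -1.189
vertex 3.343 -1.635 0.308
endloop
endfacet
facet normal -0.622 0.027 -0.783
outer loop
vertex 2.364 -0.549 -1.189
vertex 2.217 -1.585 -1.108
vertex 1.59 -0.924 -0.587
endloop
endfacet
facet normal 0.043 0.822 0.568
outer loop
vertex 2.364 -0.549 -1.189
vertex 1.59 -0.924 -0.587
vertex 3.343 -1.635 0.308
endloop
endfacet
facet normal -0.622 0.027 -0.783
outer loop
vertex 1.59 -0.924 -0.587
vertex 2.217 -1.585 -1.108
vertex 1.443 -1.96 -0.506
endloop
endfacet
facet normal -0.409 0.129 0.903
outer loop
vertex 1.59 -0.924 -0.587
vertex 1.443 -1.96 -0.506
vertex 3.343 -1.635 0.308
endloop
endfacet
facet normal -0.622 0.027 -0.783
outer loop
vertex 1.443 -1.96 -0.506
vertex 2.217 -1.585 -1.108
vertex 2.07 -2.622 -1.027
endloop
endfacet
facet normal -0.174 -0.705 0.687
outer loop
vertex 1.443 -1.96 -0.506
vertex 2.07 -2.622 -1.027
vertex 3.343 -1.635 0.308
endloop
endfacet
facet normal -0.622 0.027 -0.783
outer loop
vertex 2.07 -2.622 -1.027
vertex 2.217 -1.585 -1.108
vertex 2.844 -2.247 -1.629
endloop
endfacet
facet normal 0.515 -0.847 0.135
outer loop
vertex 2.07 -2.622 -1.027
vertex 2.844 -2.247 -1.629
vertex 3.343 -1.635 0.308
endloop
endfacet
facet normal -0.622 0.026 -0.782
outer loop
vertex 2.844 -2.247 -1.629
vertex 2.217 -1.585 -1.108
vertex 2.991 -1.211 -1.711
endloop
endfacet
facet normal 0.968 -0.153 -0.201
outer loop
vertex 2.844 -2.247 -1.629
vertex 2.991 -1.211 -1.711
vertex 3.343 -1.635 0.308
endloop
endfacet

endsolid


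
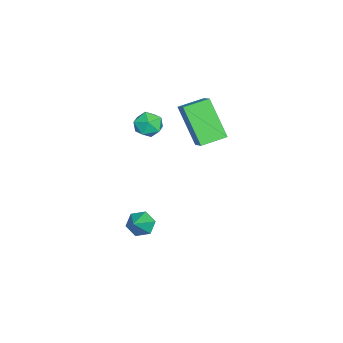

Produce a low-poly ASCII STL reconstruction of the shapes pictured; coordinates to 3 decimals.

solid 
facet normal 0.114 0.299 0.948
outer loop
vertex -2.415 0.655 1.368
vertex -2.462 -0.003 1.581
vertex -1.843 0.266 1.422
endloop
endfacet
facet normal 0.454 0.737 0.501
outer loop
vertex -2.415 0.655 1.368
vertex -1.843 0.266 1.422
vertex -1.926 0.688 0.877
endloop
endfacet
facet normal -0.026 0.999 0.041
outer loop
vertex -2.415 0.655 1.368
vertex -1.926 0.688 0.877
vertex -2.597 0.678 0.699
endloop
endfacet
facet normal -0.662 0.721 0.205
outer loop
vertex -2.415 0.655 1.368
vertex -2.597 0.678 0.699
vertex -2.928 0.251 1.134
endloop
endfacet
facet normal -0.576 0.289 0.765
outer loop
vertex -2.415 0.655 1.368
vertex -2.928 0.251 1.134
vertex -2.462 -0.003 1.581
endloop
endfacet
facet normal 0.928 0.350 0.130
outer loop
vertex -1.926 0.688 0.877
vertex -1.843 0.266 1.422
vertex -1.672 0.049 0.786
endloop
endfacet
facet normal 0.376 -0.360 0.854
outer loop
vertex -1.843 0.266 1.422
vertex -2.462 -0.003 1.581
vertex -2.003 -0.378 1.221
endloop
endfacet
facet normal -0.740 -0.374 0.559
outer loop
vertex -2.462 -0.003 1.581
vertex -2.928 0.251 1.134
vertex -2.674 -0.388 1.043
endloop
endfacet
facet normal -0.879 0.327 -0.348
outer loop
vertex -2.928 0.251 1.134
vertex -2.597 0.678 0.699
vertex -2.757 0.034 0.498
endloop
endfacet
facet normal 0.151 0.775 -0.614
outer loop
vertex -2.597 0.678 0.699
vertex -1.926 0.688 0.877
vertex -2.138 0.303 0.339
endloop
endfacet
facet normal 0.662 -0.721 -0.205
outer loop
vertex -2.185 -0.355 0.552
vertex -1.672 0.049 0.786
vertex -2.003 -0.378 1.221
endloop
endfacet
facet normal 0.026 -0.999 -0.041
outer loop
vertex -2.185 -0.355 0.552
vertex -2.003 -0.378 1.221
vertex -2.674 -0.388 1.043
endloop
endfacet
facet normal -0.454 -0.737 -0.501
outer loop
vertex -2.185 -0.355 0.552
vertex -2.674 -0.388 1.043
vertex -2.757 0.034 0.498
endloop
endfacet
facet normal -0.114 -0.299 -0.948
outer loop
vertex -2.185 -0.355 0.552
vertex -2.757 0.034 0.498
vertex -2.138 0.303 0.339
endloop
endfacet
facet normal 0.576 -0.289 -0.765
outer loop
vertex -2.185 -0.355 0.552
vertex -2.138 0.303 0.339
vertex -1.672 0.049 0.786
endloop
endfacet
facet normal 0.879 -0.327 0.348
outer loop
vertex -2.003 -0.378 1.221
vertex -1.672 0.049 0.786
vertex -1.843 0.266 1.422
endloop
endfacet
facet normal -0.151 -0.775 0.614
outer loop
vertex -2.674 -0.388 1.043
vertex -2.003 -0.378 1.221
vertex -2.462 -0.003 1.581
endloop
endfacet
facet normal -0.928 -0.350 -0.130
outer loop
vertex -2.757 0.034 0.498
vertex -2.674 -0.388 1.043
vertex -2.928 0.251 1.134
endloop
endfacet
facet normal -0.376 0.360 -0.854
outer loop
vertex -2.138 0.303 0.339
vertex -2.757 0.034 0.498
vertex -2.597 0.678 0.699
endloop
endfacet
facet normal 0.740 0.374 -0.559
outer loop
vertex -1.672 0.049 0.786
vertex -2.138 0.303 0.339
vertex -1.926 0.688 0.877
endloop
endfacet
facet normal -0.791 0.062 -0.609
outer loop
vertex 0.41 0.217 -3.811
vertex 0.047 0.347 -3.326
vertex 0.323 0.806 -3.638
endloop
endfacet
facet normal 0.871 0.252 -0.421
outer loop
vertex 0.41 0.217 -3.811
vertex 0.323 0.806 -3.638
vertex 0.973 0.273 -2.614
endloop
endfacet
facet normal -0.792 0.064 -0.607
outer loop
vertex 0.323 0.806 -3.638
vertex 0.047 0.347 -3.326
vertex -0.039 0.936 -3.152
endloop
endfacet
facet normal 0.491 0.860 0.136
outer loop
vertex 0.323 0.806 -3.638
vertex -0.039 0.936 -3.152
vertex 0.973 0.273 -2.614
endloop
endfacet
facet normal -0.791 0.064 -0.608
outer loop
vertex -0.039 0.936 -3.152
vertex 0.047 0.347 -3.326
vertex -0.316 0.477 -2.84
endloop
endfacet
facet normal -0.050 0.582 0.812
outer loop
vertex -0.039 0.936 -3.152
vertex -0.316 0.477 -2.84
vertex 0.973 0.273 -2.614
endloop
endfacet
facet normal -0.791 0.063 -0.608
outer loop
vertex -0.316 0.477 -2.84
vertex 0.047 0.347 -3.326
vertex -0.229 -0.112 -3.014
endloop
endfacet
facet normal -0.211 -0.305 0.928
outer loop
vertex -0.316 0.477 -2.84
vertex -0.229 -0.112 -3.014
vertex 0.973 0.273 -2.614
endloop
endfacet
facet normal -0.792 0.063 -0.608
outer loop
vertex -0.229 -0.112 -3.014
vertex 0.047 0.347 -3.326
vertex 0.133 -0.242 -3.499
endloop
endfacet
facet normal 0.169 -0.913 0.371
outer loop
vertex -0.229 -0.112 -3.014
vertex 0.133 -0.242 -3.499
vertex 0.973 0.273 -2.614
endloop
endfacet
facet normal -0.791 0.063 -0.609
outer loop
vertex 0.133 -0.242 -3.499
vertex 0.047 0.347 -3.326
vertex 0.41 0.217 -3.811
endloop
endfacet
facet normal 0.710 -0.635 -0.304
outer loop
vertex 0.133 -0.242 -3.499
vertex 0.41 0.217 -3.811
vertex 0.973 0.273 -2.614
endloop
endfacet
facet normal -0.744 -0.383 -0.547
outer loop
vertex -2.469 1.313 2.065
vertex -3.1 2.239 2.275
vertex -1.729 2.185 0.449
endloop
endfacet
facet normal 0.554 -0.812 -0.184
outer loop
vertex -1.0 2.561 0.985
vertex -2.469 1.313 2.065
vertex -1.729 2.185 0.449
endloop
endfacet
facet normal -0.744 -0.384 -0.547
outer loop
vertex -1.729 2.185 0.449
vertex -3.1 2.239 2.275
vertex -2.361 3.111 0.659
endloop
endfacet
facet normal 0.373 0.440 -0.817
outer loop
vertex -2.361 3.111 0.659
vertex -1.0 2.561 0.985
vertex -1.729 2.185 0.449
endloop
endfacet
facet normal -0.374 -0.440 0.817
outer loop
vertex -2.469 1.313 2.065
vertex -2.371 2.615 2.811
vertex -3.1 2.239 2.275
endloop
endfacet
facet normal 0.554 -0.812 -0.185
outer loop
vertex -1.739 1.689 2.601
vertex -2.469 1.313 2.065
vertex -1.0 2.561 0.985
endloop
endfacet
facet normal -0.373 -0.440 0.817
outer loop
vertex -1.739 1.689 2.601
vertex -2.371 2.615 2.811
vertex -2.469 1.313 2.065
endloop
endfacet
facet normal -0.554 0.812 0.184
outer loop
vertex -3.1 2.239 2.275
vertex -2.371 2.615 2.811
vertex -2.361 3.111 0.659
endloop
endfacet
facet normal 0.373 0.440 -0.817
outer loop
vertex -1.631 3.487 1.195
vertex -1.0 2.561 0.985
vertex -2.361 3.111 0.659
endloop
endfacet
facet normal -0.554 0.812 0.185
outer loop
vertex -2.361 3.111 0.659
vertex -2.371 2.615 2.811
vertex -1.631 3.487 1.195
endloop
endfacet
facet normal 0.744 0.383 0.547
outer loop
vertex -1.631 3.487 1.195
vertex -1.739 1.689 2.601
vertex -1.0 2.561 0.985
endloop
endfacet
facet normal 0.744 0.383 0.548
outer loop
vertex -2.371 2.615 2.811
vertex -1.739 1.689 2.601
vertex -1.631 3.487 1.195
endloop
endfacet

endsolid


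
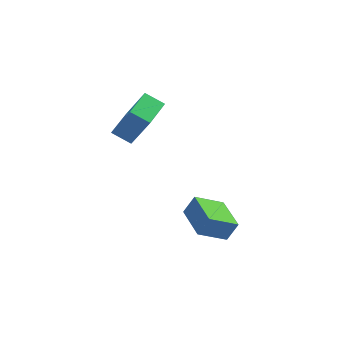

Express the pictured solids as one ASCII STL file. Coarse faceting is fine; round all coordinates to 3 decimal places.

solid 
facet normal -0.774 -0.429 0.467
outer loop
vertex 2.495 -0.586 -2.992
vertex 1.622 1.162 -2.834
vertex 2.008 -0.743 -3.943
endloop
endfacet
facet normal 0.445 -0.892 -0.081
outer loop
vertex 3.238 -0.062 -4.686
vertex 2.495 -0.586 -2.992
vertex 2.008 -0.743 -3.943
endloop
endfacet
facet normal -0.773 -0.429 0.467
outer loop
vertex 2.008 -0.743 -3.943
vertex 1.622 1.162 -2.834
vertex 1.135 1.004 -3.785
endloop
endfacet
facet normal -0.451 -0.146 -0.880
outer loop
vertex 1.135 1.004 -3.785
vertex 3.238 -0.062 -4.686
vertex 2.008 -0.743 -3.943
endloop
endfacet
facet normal 0.451 0.146 0.880
outer loop
vertex 2.495 -0.586 -2.992
vertex 2.852 1.843 -3.577
vertex 1.622 1.162 -2.834
endloop
endfacet
facet normal 0.446 -0.892 -0.080
outer loop
vertex 3.725 0.096 -3.735
vertex 2.495 -0.586 -2.992
vertex 3.238 -0.062 -4.686
endloop
endfacet
facet normal 0.451 0.146 0.881
outer loop
vertex 3.725 0.096 -3.735
vertex 2.852 1.843 -3.577
vertex 2.495 -0.586 -2.992
endloop
endfacet
facet normal -0.445 0.892 0.080
outer loop
vertex 1.622 1.162 -2.834
vertex 2.852 1.843 -3.577
vertex 1.135 1.004 -3.785
endloop
endfacet
facet normal -0.451 -0.146 -0.881
outer loop
vertex 2.365 1.686 -4.528
vertex 3.238 -0.062 -4.686
vertex 1.135 1.004 -3.785
endloop
endfacet
facet normal -0.445 0.892 0.081
outer loop
vertex 1.135 1.004 -3.785
vertex 2.852 1.843 -3.577
vertex 2.365 1.686 -4.528
endloop
endfacet
facet normal 0.773 0.428 -0.467
outer loop
vertex 2.365 1.686 -4.528
vertex 3.725 0.096 -3.735
vertex 3.238 -0.062 -4.686
endloop
endfacet
facet normal 0.773 0.429 -0.467
outer loop
vertex 2.852 1.843 -3.577
vertex 3.725 0.096 -3.735
vertex 2.365 1.686 -4.528
endloop
endfacet
facet normal -0.855 0.140 0.500
outer loop
vertex -1.251 1.055 2.586
vertex -0.851 2.788 2.786
vertex -2.173 1.463 0.894
endloop
endfacet
facet normal -0.224 -0.968 -0.112
outer loop
vertex -1.249 1.312 0.354
vertex -1.251 1.055 2.586
vertex -2.173 1.463 0.894
endloop
endfacet
facet normal -0.855 0.140 0.499
outer loop
vertex -2.173 1.463 0.894
vertex -0.851 2.788 2.786
vertex -1.773 3.196 1.093
endloop
endfacet
facet normal -0.468 0.207 -0.859
outer loop
vertex -1.773 3.196 1.093
vertex -1.249 1.312 0.354
vertex -2.173 1.463 0.894
endloop
endfacet
facet normal 0.468 -0.207 0.859
outer loop
vertex -1.251 1.055 2.586
vertex 0.073 2.637 2.246
vertex -0.851 2.788 2.786
endloop
endfacet
facet normal -0.223 -0.968 -0.112
outer loop
vertex -0.327 0.904 2.047
vertex -1.251 1.055 2.586
vertex -1.249 1.312 0.354
endloop
endfacet
facet normal 0.468 -0.207 0.859
outer loop
vertex -0.327 0.904 2.047
vertex 0.073 2.637 2.246
vertex -1.251 1.055 2.586
endloop
endfacet
facet normal 0.223 0.968 0.112
outer loop
vertex -0.851 2.788 2.786
vertex 0.073 2.637 2.246
vertex -1.773 3.196 1.093
endloop
endfacet
facet normal -0.467 0.207 -0.859
outer loop
vertex -0.849 3.045 0.554
vertex -1.249 1.312 0.354
vertex -1.773 3.196 1.093
endloop
endfacet
facet normal 0.223 0.968 0.112
outer loop
vertex -1.773 3.196 1.093
vertex 0.073 2.637 2.246
vertex -0.849 3.045 0.554
endloop
endfacet
facet normal 0.855 -0.140 -0.499
outer loop
vertex -0.849 3.045 0.554
vertex -0.327 0.904 2.047
vertex -1.249 1.312 0.354
endloop
endfacet
facet normal 0.855 -0.140 -0.500
outer loop
vertex 0.073 2.637 2.246
vertex -0.327 0.904 2.047
vertex -0.849 3.045 0.554
endloop
endfacet

endsolid


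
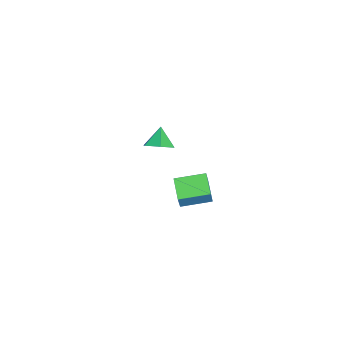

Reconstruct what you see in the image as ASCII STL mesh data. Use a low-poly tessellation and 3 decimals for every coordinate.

solid 
facet normal -0.864 -0.351 0.361
outer loop
vertex 3.784 -1.296 0.266
vertex 3.28 0.174 0.49
vertex 3.298 -1.286 -0.886
endloop
endfacet
facet normal 0.321 -0.936 -0.143
outer loop
vertex 4.36 -0.854 -1.33
vertex 3.784 -1.296 0.266
vertex 3.298 -1.286 -0.886
endloop
endfacet
facet normal -0.864 -0.351 0.362
outer loop
vertex 3.298 -1.286 -0.886
vertex 3.28 0.174 0.49
vertex 2.794 0.184 -0.661
endloop
endfacet
facet normal -0.388 0.008 -0.921
outer loop
vertex 2.794 0.184 -0.661
vertex 4.36 -0.854 -1.33
vertex 3.298 -1.286 -0.886
endloop
endfacet
facet normal 0.388 -0.007 0.922
outer loop
vertex 3.784 -1.296 0.266
vertex 4.342 0.606 0.046
vertex 3.28 0.174 0.49
endloop
endfacet
facet normal 0.321 -0.936 -0.144
outer loop
vertex 4.846 -0.864 -0.179
vertex 3.784 -1.296 0.266
vertex 4.36 -0.854 -1.33
endloop
endfacet
facet normal 0.389 -0.008 0.921
outer loop
vertex 4.846 -0.864 -0.179
vertex 4.342 0.606 0.046
vertex 3.784 -1.296 0.266
endloop
endfacet
facet normal -0.321 0.936 0.144
outer loop
vertex 3.28 0.174 0.49
vertex 4.342 0.606 0.046
vertex 2.794 0.184 -0.661
endloop
endfacet
facet normal -0.389 0.007 -0.921
outer loop
vertex 3.856 0.616 -1.106
vertex 4.36 -0.854 -1.33
vertex 2.794 0.184 -0.661
endloop
endfacet
facet normal -0.321 0.936 0.143
outer loop
vertex 2.794 0.184 -0.661
vertex 4.342 0.606 0.046
vertex 3.856 0.616 -1.106
endloop
endfacet
facet normal 0.864 0.351 -0.362
outer loop
vertex 3.856 0.616 -1.106
vertex 4.846 -0.864 -0.179
vertex 4.36 -0.854 -1.33
endloop
endfacet
facet normal 0.864 0.351 -0.361
outer loop
vertex 4.342 0.606 0.046
vertex 4.846 -0.864 -0.179
vertex 3.856 0.616 -1.106
endloop
endfacet
facet normal 0.735 0.075 -0.674
outer loop
vertex -2.004 -3.236 -3.756
vertex -2.579 -3.435 -4.405
vertex -2.45 -2.586 -4.17
endloop
endfacet
facet normal -0.012 0.531 0.847
outer loop
vertex -2.004 -3.236 -3.756
vertex -2.45 -2.586 -4.17
vertex -3.461 -3.525 -3.595
endloop
endfacet
facet normal 0.734 0.075 -0.675
outer loop
vertex -2.45 -2.586 -4.17
vertex -2.579 -3.435 -4.405
vertex -3.026 -2.786 -4.818
endloop
endfacet
facet normal -0.570 0.777 0.267
outer loop
vertex -2.45 -2.586 -4.17
vertex -3.026 -2.786 -4.818
vertex -3.461 -3.525 -3.595
endloop
endfacet
facet normal 0.734 0.076 -0.675
outer loop
vertex -3.026 -2.786 -4.818
vertex -2.579 -3.435 -4.405
vertex -3.155 -3.634 -5.054
endloop
endfacet
facet normal -0.955 0.205 -0.216
outer loop
vertex -3.026 -2.786 -4.818
vertex -3.155 -3.634 -5.054
vertex -3.461 -3.525 -3.595
endloop
endfacet
facet normal 0.734 0.074 -0.675
outer loop
vertex -3.155 -3.634 -5.054
vertex -2.579 -3.435 -4.405
vertex -2.709 -4.284 -4.64
endloop
endfacet
facet normal -0.782 -0.612 -0.118
outer loop
vertex -3.155 -3.634 -5.054
vertex -2.709 -4.284 -4.64
vertex -3.461 -3.525 -3.595
endloop
endfacet
facet normal 0.734 0.074 -0.675
outer loop
vertex -2.709 -4.284 -4.64
vertex -2.579 -3.435 -4.405
vertex -2.133 -4.084 -3.991
endloop
endfacet
facet normal -0.223 -0.858 0.463
outer loop
vertex -2.709 -4.284 -4.64
vertex -2.133 -4.084 -3.991
vertex -3.461 -3.525 -3.595
endloop
endfacet
facet normal 0.735 0.075 -0.674
outer loop
vertex -2.133 -4.084 -3.991
vertex -2.579 -3.435 -4.405
vertex -2.004 -3.236 -3.756
endloop
endfacet
facet normal 0.161 -0.286 0.945
outer loop
vertex -2.133 -4.084 -3.991
vertex -2.004 -3.236 -3.756
vertex -3.461 -3.525 -3.595
endloop
endfacet

endsolid


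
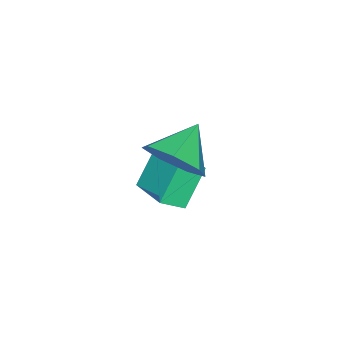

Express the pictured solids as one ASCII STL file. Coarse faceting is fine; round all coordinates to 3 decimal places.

solid 
facet normal -0.574 0.127 0.809
outer loop
vertex -0.767 -0.306 0.792
vertex 0.022 0.837 1.172
vertex -1.266 0.182 0.361
endloop
endfacet
facet normal -0.548 -0.794 -0.264
outer loop
vertex -0.462 0.003 -0.772
vertex -0.767 -0.306 0.792
vertex -1.266 0.182 0.361
endloop
endfacet
facet normal -0.574 0.128 0.808
outer loop
vertex -1.266 0.182 0.361
vertex 0.022 0.837 1.172
vertex -0.477 1.325 0.74
endloop
endfacet
facet normal -0.609 0.594 -0.526
outer loop
vertex -0.477 1.325 0.74
vertex -0.462 0.003 -0.772
vertex -1.266 0.182 0.361
endloop
endfacet
facet normal 0.608 -0.595 0.526
outer loop
vertex -0.767 -0.306 0.792
vertex 0.826 0.658 0.039
vertex 0.022 0.837 1.172
endloop
endfacet
facet normal -0.548 -0.794 -0.264
outer loop
vertex 0.037 -0.485 -0.34
vertex -0.767 -0.306 0.792
vertex -0.462 0.003 -0.772
endloop
endfacet
facet normal 0.608 -0.594 0.526
outer loop
vertex 0.037 -0.485 -0.34
vertex 0.826 0.658 0.039
vertex -0.767 -0.306 0.792
endloop
endfacet
facet normal 0.548 0.794 0.264
outer loop
vertex 0.022 0.837 1.172
vertex 0.826 0.658 0.039
vertex -0.477 1.325 0.74
endloop
endfacet
facet normal -0.608 0.595 -0.526
outer loop
vertex 0.327 1.146 -0.392
vertex -0.462 0.003 -0.772
vertex -0.477 1.325 0.74
endloop
endfacet
facet normal 0.548 0.794 0.264
outer loop
vertex -0.477 1.325 0.74
vertex 0.826 0.658 0.039
vertex 0.327 1.146 -0.392
endloop
endfacet
facet normal 0.575 -0.128 -0.808
outer loop
vertex 0.327 1.146 -0.392
vertex 0.037 -0.485 -0.34
vertex -0.462 0.003 -0.772
endloop
endfacet
facet normal 0.574 -0.128 -0.809
outer loop
vertex 0.826 0.658 0.039
vertex 0.037 -0.485 -0.34
vertex 0.327 1.146 -0.392
endloop
endfacet
facet normal 0.824 -0.111 -0.556
outer loop
vertex 2.223 1.809 3.559
vertex 1.702 1.529 2.842
vertex 1.967 2.392 3.063
endloop
endfacet
facet normal -0.056 0.633 0.772
outer loop
vertex 2.223 1.809 3.559
vertex 1.967 2.392 3.063
vertex 0.638 1.671 3.558
endloop
endfacet
facet normal 0.824 -0.111 -0.556
outer loop
vertex 1.967 2.392 3.063
vertex 1.702 1.529 2.842
vertex 1.511 2.325 2.4
endloop
endfacet
facet normal -0.411 0.891 0.193
outer loop
vertex 1.967 2.392 3.063
vertex 1.511 2.325 2.4
vertex 0.638 1.671 3.558
endloop
endfacet
facet normal 0.824 -0.111 -0.555
outer loop
vertex 1.511 2.325 2.4
vertex 1.702 1.529 2.842
vertex 1.199 1.658 2.07
endloop
endfacet
facet normal -0.796 0.523 -0.305
outer loop
vertex 1.511 2.325 2.4
vertex 1.199 1.658 2.07
vertex 0.638 1.671 3.558
endloop
endfacet
facet normal 0.824 -0.111 -0.556
outer loop
vertex 1.199 1.658 2.07
vertex 1.702 1.529 2.842
vertex 1.265 0.894 2.321
endloop
endfacet
facet normal -0.919 -0.193 -0.345
outer loop
vertex 1.199 1.658 2.07
vertex 1.265 0.894 2.321
vertex 0.638 1.671 3.558
endloop
endfacet
facet normal 0.824 -0.111 -0.556
outer loop
vertex 1.265 0.894 2.321
vertex 1.702 1.529 2.842
vertex 1.66 0.608 2.964
endloop
endfacet
facet normal -0.688 -0.719 0.103
outer loop
vertex 1.265 0.894 2.321
vertex 1.66 0.608 2.964
vertex 0.638 1.671 3.558
endloop
endfacet
facet normal 0.824 -0.111 -0.555
outer loop
vertex 1.66 0.608 2.964
vertex 1.702 1.529 2.842
vertex 2.086 1.015 3.515
endloop
endfacet
facet normal -0.277 -0.658 0.700
outer loop
vertex 1.66 0.608 2.964
vertex 2.086 1.015 3.515
vertex 0.638 1.671 3.558
endloop
endfacet
facet normal 0.824 -0.111 -0.555
outer loop
vertex 2.086 1.015 3.515
vertex 1.702 1.529 2.842
vertex 2.223 1.809 3.559
endloop
endfacet
facet normal 0.004 -0.056 0.998
outer loop
vertex 2.086 1.015 3.515
vertex 2.223 1.809 3.559
vertex 0.638 1.671 3.558
endloop
endfacet

endsolid


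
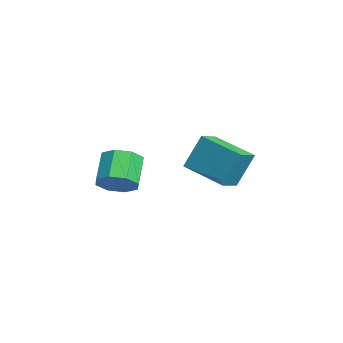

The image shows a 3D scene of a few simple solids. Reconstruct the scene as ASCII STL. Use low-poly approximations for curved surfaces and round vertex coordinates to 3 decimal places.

solid 
facet normal -0.719 0.629 -0.294
outer loop
vertex -4.12 2.113 2.274
vertex -2.613 3.546 1.655
vertex -4.093 1.359 0.595
endloop
endfacet
facet normal -0.695 -0.660 0.285
outer loop
vertex -3.287 0.654 0.925
vertex -4.12 2.113 2.274
vertex -4.093 1.359 0.595
endloop
endfacet
facet normal -0.719 0.629 -0.295
outer loop
vertex -4.093 1.359 0.595
vertex -2.613 3.546 1.655
vertex -2.585 2.792 -0.023
endloop
endfacet
facet normal 0.015 -0.409 -0.912
outer loop
vertex -2.585 2.792 -0.023
vertex -3.287 0.654 0.925
vertex -4.093 1.359 0.595
endloop
endfacet
facet normal -0.015 0.410 0.912
outer loop
vertex -4.12 2.113 2.274
vertex -1.807 2.841 1.985
vertex -2.613 3.546 1.655
endloop
endfacet
facet normal -0.695 -0.660 0.285
outer loop
vertex -3.315 1.408 2.603
vertex -4.12 2.113 2.274
vertex -3.287 0.654 0.925
endloop
endfacet
facet normal -0.015 0.409 0.912
outer loop
vertex -3.315 1.408 2.603
vertex -1.807 2.841 1.985
vertex -4.12 2.113 2.274
endloop
endfacet
facet normal 0.695 0.661 -0.285
outer loop
vertex -2.613 3.546 1.655
vertex -1.807 2.841 1.985
vertex -2.585 2.792 -0.023
endloop
endfacet
facet normal 0.014 -0.409 -0.912
outer loop
vertex -1.78 2.087 0.306
vertex -3.287 0.654 0.925
vertex -2.585 2.792 -0.023
endloop
endfacet
facet normal 0.695 0.660 -0.285
outer loop
vertex -2.585 2.792 -0.023
vertex -1.807 2.841 1.985
vertex -1.78 2.087 0.306
endloop
endfacet
facet normal 0.719 -0.629 0.295
outer loop
vertex -1.78 2.087 0.306
vertex -3.315 1.408 2.603
vertex -3.287 0.654 0.925
endloop
endfacet
facet normal 0.719 -0.630 0.294
outer loop
vertex -1.807 2.841 1.985
vertex -3.315 1.408 2.603
vertex -1.78 2.087 0.306
endloop
endfacet
facet normal 0.687 -0.209 -0.696
outer loop
vertex 0.927 -2.115 1.873
vertex 0.275 -2.439 1.327
vertex 0.657 -1.624 1.459
endloop
endfacet
facet normal 0.615 0.678 0.403
outer loop
vertex 0.927 -2.115 1.873
vertex 0.657 -1.624 1.459
vertex -0.123 -1.796 2.938
endloop
endfacet
facet normal 0.615 0.678 0.403
outer loop
vertex -0.123 -1.796 2.938
vertex 0.657 -1.624 1.459
vertex -0.394 -1.305 2.525
endloop
endfacet
facet normal -0.686 0.208 0.697
outer loop
vertex -0.123 -1.796 2.938
vertex -0.394 -1.305 2.525
vertex -0.775 -2.121 2.393
endloop
endfacet
facet normal 0.687 -0.209 -0.696
outer loop
vertex 0.657 -1.624 1.459
vertex 0.275 -2.439 1.327
vertex 0.163 -1.611 0.968
endloop
endfacet
facet normal 0.160 0.978 -0.135
outer loop
vertex 0.657 -1.624 1.459
vertex 0.163 -1.611 0.968
vertex -0.394 -1.305 2.525
endloop
endfacet
facet normal 0.160 0.978 -0.135
outer loop
vertex -0.394 -1.305 2.525
vertex 0.163 -1.611 0.968
vertex -0.888 -1.292 2.034
endloop
endfacet
facet normal -0.687 0.208 0.696
outer loop
vertex -0.394 -1.305 2.525
vertex -0.888 -1.292 2.034
vertex -0.775 -2.121 2.393
endloop
endfacet
facet normal 0.686 -0.209 -0.697
outer loop
vertex 0.163 -1.611 0.968
vertex 0.275 -2.439 1.327
vertex -0.265 -2.083 0.688
endloop
endfacet
facet normal -0.388 0.705 -0.594
outer loop
vertex 0.163 -1.611 0.968
vertex -0.265 -2.083 0.688
vertex -0.888 -1.292 2.034
endloop
endfacet
facet normal -0.388 0.705 -0.594
outer loop
vertex -0.888 -1.292 2.034
vertex -0.265 -2.083 0.688
vertex -1.316 -1.764 1.753
endloop
endfacet
facet normal -0.687 0.208 0.697
outer loop
vertex -0.888 -1.292 2.034
vertex -1.316 -1.764 1.753
vertex -0.775 -2.121 2.393
endloop
endfacet
facet normal 0.686 -0.209 -0.697
outer loop
vertex -0.265 -2.083 0.688
vertex 0.275 -2.439 1.327
vertex -0.377 -2.764 0.782
endloop
endfacet
facet normal -0.709 0.019 -0.705
outer loop
vertex -0.265 -2.083 0.688
vertex -0.377 -2.764 0.782
vertex -1.316 -1.764 1.753
endloop
endfacet
facet normal -0.709 0.018 -0.705
outer loop
vertex -1.316 -1.764 1.753
vertex -0.377 -2.764 0.782
vertex -1.427 -2.445 1.847
endloop
endfacet
facet normal -0.687 0.208 0.697
outer loop
vertex -1.316 -1.764 1.753
vertex -1.427 -2.445 1.847
vertex -0.775 -2.121 2.393
endloop
endfacet
facet normal 0.686 -0.208 -0.697
outer loop
vertex -0.377 -2.764 0.782
vertex 0.275 -2.439 1.327
vertex -0.106 -3.255 1.195
endloop
endfacet
facet normal -0.615 -0.678 -0.403
outer loop
vertex -0.377 -2.764 0.782
vertex -0.106 -3.255 1.195
vertex -1.427 -2.445 1.847
endloop
endfacet
facet normal -0.615 -0.678 -0.403
outer loop
vertex -1.427 -2.445 1.847
vertex -0.106 -3.255 1.195
vertex -1.157 -2.936 2.261
endloop
endfacet
facet normal -0.687 0.209 0.696
outer loop
vertex -1.427 -2.445 1.847
vertex -1.157 -2.936 2.261
vertex -0.775 -2.121 2.393
endloop
endfacet
facet normal 0.687 -0.208 -0.696
outer loop
vertex -0.106 -3.255 1.195
vertex 0.275 -2.439 1.327
vertex 0.388 -3.268 1.686
endloop
endfacet
facet normal -0.160 -0.978 0.135
outer loop
vertex -0.106 -3.255 1.195
vertex 0.388 -3.268 1.686
vertex -1.157 -2.936 2.261
endloop
endfacet
facet normal -0.160 -0.978 0.135
outer loop
vertex -1.157 -2.936 2.261
vertex 0.388 -3.268 1.686
vertex -0.663 -2.949 2.752
endloop
endfacet
facet normal -0.687 0.209 0.696
outer loop
vertex -1.157 -2.936 2.261
vertex -0.663 -2.949 2.752
vertex -0.775 -2.121 2.393
endloop
endfacet
facet normal 0.687 -0.208 -0.697
outer loop
vertex 0.388 -3.268 1.686
vertex 0.275 -2.439 1.327
vertex 0.816 -2.796 1.967
endloop
endfacet
facet normal 0.388 -0.705 0.594
outer loop
vertex 0.388 -3.268 1.686
vertex 0.816 -2.796 1.967
vertex -0.663 -2.949 2.752
endloop
endfacet
facet normal 0.388 -0.704 0.594
outer loop
vertex -0.663 -2.949 2.752
vertex 0.816 -2.796 1.967
vertex -0.235 -2.477 3.032
endloop
endfacet
facet normal -0.686 0.209 0.697
outer loop
vertex -0.663 -2.949 2.752
vertex -0.235 -2.477 3.032
vertex -0.775 -2.121 2.393
endloop
endfacet
facet normal 0.687 -0.208 -0.697
outer loop
vertex 0.816 -2.796 1.967
vertex 0.275 -2.439 1.327
vertex 0.927 -2.115 1.873
endloop
endfacet
facet normal 0.709 -0.018 0.705
outer loop
vertex 0.816 -2.796 1.967
vertex 0.927 -2.115 1.873
vertex -0.235 -2.477 3.032
endloop
endfacet
facet normal 0.709 -0.019 0.705
outer loop
vertex -0.235 -2.477 3.032
vertex 0.927 -2.115 1.873
vertex -0.123 -1.796 2.938
endloop
endfacet
facet normal -0.686 0.209 0.697
outer loop
vertex -0.235 -2.477 3.032
vertex -0.123 -1.796 2.938
vertex -0.775 -2.121 2.393
endloop
endfacet

endsolid


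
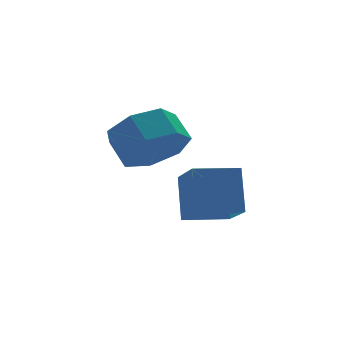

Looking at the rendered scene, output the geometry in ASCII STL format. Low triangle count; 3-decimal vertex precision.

solid 
facet normal 0.123 -0.785 -0.607
outer loop
vertex 0.656 -1.153 2.28
vertex 0.293 -0.6 1.491
vertex 1.266 -0.697 1.813
endloop
endfacet
facet normal 0.720 -0.350 0.599
outer loop
vertex 0.656 -1.153 2.28
vertex 1.266 -0.697 1.813
vertex 0.531 -0.352 2.899
endloop
endfacet
facet normal 0.721 -0.350 0.599
outer loop
vertex 0.531 -0.352 2.899
vertex 1.266 -0.697 1.813
vertex 1.141 0.104 2.431
endloop
endfacet
facet normal -0.123 0.786 0.606
outer loop
vertex 0.531 -0.352 2.899
vertex 1.141 0.104 2.431
vertex 0.167 0.2 2.109
endloop
endfacet
facet normal 0.122 -0.786 -0.607
outer loop
vertex 1.266 -0.697 1.813
vertex 0.293 -0.6 1.491
vertex 1.143 -0.168 1.103
endloop
endfacet
facet normal 0.983 0.181 -0.036
outer loop
vertex 1.266 -0.697 1.813
vertex 1.143 -0.168 1.103
vertex 1.141 0.104 2.431
endloop
endfacet
facet normal 0.983 0.181 -0.036
outer loop
vertex 1.141 0.104 2.431
vertex 1.143 -0.168 1.103
vertex 1.018 0.633 1.722
endloop
endfacet
facet normal -0.123 0.785 0.607
outer loop
vertex 1.141 0.104 2.431
vertex 1.018 0.633 1.722
vertex 0.167 0.2 2.109
endloop
endfacet
facet normal 0.122 -0.786 -0.607
outer loop
vertex 1.143 -0.168 1.103
vertex 0.293 -0.6 1.491
vertex 0.38 0.036 0.685
endloop
endfacet
facet normal 0.506 0.576 -0.643
outer loop
vertex 1.143 -0.168 1.103
vertex 0.38 0.036 0.685
vertex 1.018 0.633 1.722
endloop
endfacet
facet normal 0.505 0.576 -0.643
outer loop
vertex 1.018 0.633 1.722
vertex 0.38 0.036 0.685
vertex 0.254 0.837 1.304
endloop
endfacet
facet normal -0.123 0.785 0.608
outer loop
vertex 1.018 0.633 1.722
vertex 0.254 0.837 1.304
vertex 0.167 0.2 2.109
endloop
endfacet
facet normal 0.123 -0.785 -0.607
outer loop
vertex 0.38 0.036 0.685
vertex 0.293 -0.6 1.491
vertex -0.449 -0.24 0.874
endloop
endfacet
facet normal -0.353 0.537 -0.766
outer loop
vertex 0.38 0.036 0.685
vertex -0.449 -0.24 0.874
vertex 0.254 0.837 1.304
endloop
endfacet
facet normal -0.353 0.537 -0.766
outer loop
vertex 0.254 0.837 1.304
vertex -0.449 -0.24 0.874
vertex -0.575 0.561 1.493
endloop
endfacet
facet normal -0.123 0.785 0.608
outer loop
vertex 0.254 0.837 1.304
vertex -0.575 0.561 1.493
vertex 0.167 0.2 2.109
endloop
endfacet
facet normal 0.123 -0.785 -0.607
outer loop
vertex -0.449 -0.24 0.874
vertex 0.293 -0.6 1.491
vertex -0.72 -0.787 1.527
endloop
endfacet
facet normal -0.945 0.094 -0.314
outer loop
vertex -0.449 -0.24 0.874
vertex -0.72 -0.787 1.527
vertex -0.575 0.561 1.493
endloop
endfacet
facet normal -0.945 0.094 -0.312
outer loop
vertex -0.575 0.561 1.493
vertex -0.72 -0.787 1.527
vertex -0.845 0.014 2.146
endloop
endfacet
facet normal -0.122 0.785 0.607
outer loop
vertex -0.575 0.561 1.493
vertex -0.845 0.014 2.146
vertex 0.167 0.2 2.109
endloop
endfacet
facet normal 0.123 -0.785 -0.607
outer loop
vertex -0.72 -0.787 1.527
vertex 0.293 -0.6 1.491
vertex -0.227 -1.194 2.153
endloop
endfacet
facet normal -0.825 -0.420 0.377
outer loop
vertex -0.72 -0.787 1.527
vertex -0.227 -1.194 2.153
vertex -0.845 0.014 2.146
endloop
endfacet
facet normal -0.826 -0.420 0.376
outer loop
vertex -0.845 0.014 2.146
vertex -0.227 -1.194 2.153
vertex -0.353 -0.393 2.772
endloop
endfacet
facet normal -0.122 0.785 0.607
outer loop
vertex -0.845 0.014 2.146
vertex -0.353 -0.393 2.772
vertex 0.167 0.2 2.109
endloop
endfacet
facet normal 0.124 -0.785 -0.607
outer loop
vertex -0.227 -1.194 2.153
vertex 0.293 -0.6 1.491
vertex 0.656 -1.153 2.28
endloop
endfacet
facet normal -0.084 -0.618 0.782
outer loop
vertex -0.227 -1.194 2.153
vertex 0.656 -1.153 2.28
vertex -0.353 -0.393 2.772
endloop
endfacet
facet normal -0.084 -0.617 0.782
outer loop
vertex -0.353 -0.393 2.772
vertex 0.656 -1.153 2.28
vertex 0.531 -0.352 2.899
endloop
endfacet
facet normal -0.124 0.786 0.606
outer loop
vertex -0.353 -0.393 2.772
vertex 0.531 -0.352 2.899
vertex 0.167 0.2 2.109
endloop
endfacet
facet normal -0.981 0.182 0.068
outer loop
vertex 0.471 -2.549 1.528
vertex 0.666 -1.178 0.668
vertex 0.248 -3.287 0.3
endloop
endfacet
facet normal -0.120 -0.841 0.527
outer loop
vertex 1.514 -3.522 0.212
vertex 0.471 -2.549 1.528
vertex 0.248 -3.287 0.3
endloop
endfacet
facet normal -0.981 0.183 0.068
outer loop
vertex 0.248 -3.287 0.3
vertex 0.666 -1.178 0.668
vertex 0.444 -1.916 -0.56
endloop
endfacet
facet normal -0.153 -0.509 -0.847
outer loop
vertex 0.444 -1.916 -0.56
vertex 1.514 -3.522 0.212
vertex 0.248 -3.287 0.3
endloop
endfacet
facet normal 0.153 0.509 0.847
outer loop
vertex 0.471 -2.549 1.528
vertex 1.932 -1.413 0.58
vertex 0.666 -1.178 0.668
endloop
endfacet
facet normal -0.120 -0.841 0.527
outer loop
vertex 1.736 -2.784 1.44
vertex 0.471 -2.549 1.528
vertex 1.514 -3.522 0.212
endloop
endfacet
facet normal 0.154 0.509 0.847
outer loop
vertex 1.736 -2.784 1.44
vertex 1.932 -1.413 0.58
vertex 0.471 -2.549 1.528
endloop
endfacet
facet normal 0.120 0.841 -0.527
outer loop
vertex 0.666 -1.178 0.668
vertex 1.932 -1.413 0.58
vertex 0.444 -1.916 -0.56
endloop
endfacet
facet normal -0.154 -0.509 -0.847
outer loop
vertex 1.709 -2.151 -0.648
vertex 1.514 -3.522 0.212
vertex 0.444 -1.916 -0.56
endloop
endfacet
facet normal 0.120 0.841 -0.527
outer loop
vertex 0.444 -1.916 -0.56
vertex 1.932 -1.413 0.58
vertex 1.709 -2.151 -0.648
endloop
endfacet
facet normal 0.981 -0.182 -0.068
outer loop
vertex 1.709 -2.151 -0.648
vertex 1.736 -2.784 1.44
vertex 1.514 -3.522 0.212
endloop
endfacet
facet normal 0.981 -0.183 -0.068
outer loop
vertex 1.932 -1.413 0.58
vertex 1.736 -2.784 1.44
vertex 1.709 -2.151 -0.648
endloop
endfacet

endsolid


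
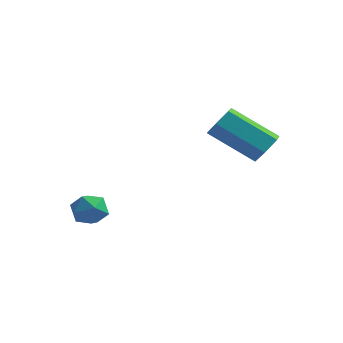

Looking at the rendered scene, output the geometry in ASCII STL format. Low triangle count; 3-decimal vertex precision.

solid 
facet normal 0.804 0.179 -0.568
outer loop
vertex 5.076 3.27 1.333
vertex 4.648 3.425 0.776
vertex 4.852 3.946 1.229
endloop
endfacet
facet normal 0.507 0.293 0.811
outer loop
vertex 5.076 3.27 1.333
vertex 4.852 3.946 1.229
vertex 3.421 2.899 2.502
endloop
endfacet
facet normal 0.507 0.293 0.811
outer loop
vertex 3.421 2.899 2.502
vertex 4.852 3.946 1.229
vertex 3.196 3.575 2.398
endloop
endfacet
facet normal -0.804 -0.180 0.567
outer loop
vertex 3.421 2.899 2.502
vertex 3.196 3.575 2.398
vertex 2.992 3.055 1.944
endloop
endfacet
facet normal 0.803 0.180 -0.568
outer loop
vertex 4.852 3.946 1.229
vertex 4.648 3.425 0.776
vertex 4.423 4.102 0.672
endloop
endfacet
facet normal -0.016 0.959 0.281
outer loop
vertex 4.852 3.946 1.229
vertex 4.423 4.102 0.672
vertex 3.196 3.575 2.398
endloop
endfacet
facet normal -0.016 0.959 0.281
outer loop
vertex 3.196 3.575 2.398
vertex 4.423 4.102 0.672
vertex 2.768 3.731 1.841
endloop
endfacet
facet normal -0.804 -0.180 0.567
outer loop
vertex 3.196 3.575 2.398
vertex 2.768 3.731 1.841
vertex 2.992 3.055 1.944
endloop
endfacet
facet normal 0.804 0.180 -0.567
outer loop
vertex 4.423 4.102 0.672
vertex 4.648 3.425 0.776
vertex 4.219 3.581 0.218
endloop
endfacet
facet normal -0.524 0.667 -0.530
outer loop
vertex 4.423 4.102 0.672
vertex 4.219 3.581 0.218
vertex 2.768 3.731 1.841
endloop
endfacet
facet normal -0.524 0.667 -0.530
outer loop
vertex 2.768 3.731 1.841
vertex 4.219 3.581 0.218
vertex 2.564 3.21 1.387
endloop
endfacet
facet normal -0.804 -0.180 0.567
outer loop
vertex 2.768 3.731 1.841
vertex 2.564 3.21 1.387
vertex 2.992 3.055 1.944
endloop
endfacet
facet normal 0.804 0.180 -0.567
outer loop
vertex 4.219 3.581 0.218
vertex 4.648 3.425 0.776
vertex 4.444 2.905 0.322
endloop
endfacet
facet normal -0.507 -0.293 -0.811
outer loop
vertex 4.219 3.581 0.218
vertex 4.444 2.905 0.322
vertex 2.564 3.21 1.387
endloop
endfacet
facet normal -0.507 -0.293 -0.811
outer loop
vertex 2.564 3.21 1.387
vertex 4.444 2.905 0.322
vertex 2.788 2.534 1.491
endloop
endfacet
facet normal -0.804 -0.179 0.568
outer loop
vertex 2.564 3.21 1.387
vertex 2.788 2.534 1.491
vertex 2.992 3.055 1.944
endloop
endfacet
facet normal 0.804 0.180 -0.567
outer loop
vertex 4.444 2.905 0.322
vertex 4.648 3.425 0.776
vertex 4.872 2.749 0.879
endloop
endfacet
facet normal 0.016 -0.959 -0.281
outer loop
vertex 4.444 2.905 0.322
vertex 4.872 2.749 0.879
vertex 2.788 2.534 1.491
endloop
endfacet
facet normal 0.016 -0.959 -0.281
outer loop
vertex 2.788 2.534 1.491
vertex 4.872 2.749 0.879
vertex 3.217 2.378 2.048
endloop
endfacet
facet normal -0.803 -0.180 0.568
outer loop
vertex 2.788 2.534 1.491
vertex 3.217 2.378 2.048
vertex 2.992 3.055 1.944
endloop
endfacet
facet normal 0.804 0.180 -0.567
outer loop
vertex 4.872 2.749 0.879
vertex 4.648 3.425 0.776
vertex 5.076 3.27 1.333
endloop
endfacet
facet normal 0.524 -0.667 0.530
outer loop
vertex 4.872 2.749 0.879
vertex 5.076 3.27 1.333
vertex 3.217 2.378 2.048
endloop
endfacet
facet normal 0.524 -0.667 0.530
outer loop
vertex 3.217 2.378 2.048
vertex 5.076 3.27 1.333
vertex 3.421 2.899 2.502
endloop
endfacet
facet normal -0.804 -0.180 0.567
outer loop
vertex 3.217 2.378 2.048
vertex 3.421 2.899 2.502
vertex 2.992 3.055 1.944
endloop
endfacet
facet normal -0.084 0.332 0.940
outer loop
vertex -0.199 -0.423 -0.983
vertex -0.026 -1.093 -0.731
vertex 0.505 -0.599 -0.858
endloop
endfacet
facet normal 0.125 0.856 0.502
outer loop
vertex -0.199 -0.423 -0.983
vertex 0.505 -0.599 -0.858
vertex 0.322 -0.219 -1.461
endloop
endfacet
facet normal -0.371 0.929 -0.008
outer loop
vertex -0.199 -0.423 -0.983
vertex 0.322 -0.219 -1.461
vertex -0.322 -0.478 -1.707
endloop
endfacet
facet normal -0.885 0.450 0.116
outer loop
vertex -0.199 -0.423 -0.983
vertex -0.322 -0.478 -1.707
vertex -0.537 -1.018 -1.255
endloop
endfacet
facet normal -0.708 0.081 0.702
outer loop
vertex -0.199 -0.423 -0.983
vertex -0.537 -1.018 -1.255
vertex -0.026 -1.093 -0.731
endloop
endfacet
facet normal 0.733 0.653 0.189
outer loop
vertex 0.322 -0.219 -1.461
vertex 0.505 -0.599 -0.858
vertex 0.817 -0.762 -1.505
endloop
endfacet
facet normal 0.396 -0.194 0.898
outer loop
vertex 0.505 -0.599 -0.858
vertex -0.026 -1.093 -0.731
vertex 0.602 -1.302 -1.053
endloop
endfacet
facet normal -0.614 -0.601 0.512
outer loop
vertex -0.026 -1.093 -0.731
vertex -0.537 -1.018 -1.255
vertex -0.042 -1.561 -1.299
endloop
endfacet
facet normal -0.901 -0.004 -0.434
outer loop
vertex -0.537 -1.018 -1.255
vertex -0.322 -0.478 -1.707
vertex -0.225 -1.181 -1.902
endloop
endfacet
facet normal -0.068 0.771 -0.633
outer loop
vertex -0.322 -0.478 -1.707
vertex 0.322 -0.219 -1.461
vertex 0.306 -0.687 -2.029
endloop
endfacet
facet normal 0.885 -0.450 -0.116
outer loop
vertex 0.479 -1.357 -1.777
vertex 0.817 -0.762 -1.505
vertex 0.602 -1.302 -1.053
endloop
endfacet
facet normal 0.371 -0.929 0.008
outer loop
vertex 0.479 -1.357 -1.777
vertex 0.602 -1.302 -1.053
vertex -0.042 -1.561 -1.299
endloop
endfacet
facet normal -0.125 -0.856 -0.502
outer loop
vertex 0.479 -1.357 -1.777
vertex -0.042 -1.561 -1.299
vertex -0.225 -1.181 -1.902
endloop
endfacet
facet normal 0.084 -0.332 -0.940
outer loop
vertex 0.479 -1.357 -1.777
vertex -0.225 -1.181 -1.902
vertex 0.306 -0.687 -2.029
endloop
endfacet
facet normal 0.708 -0.081 -0.702
outer loop
vertex 0.479 -1.357 -1.777
vertex 0.306 -0.687 -2.029
vertex 0.817 -0.762 -1.505
endloop
endfacet
facet normal 0.901 0.004 0.434
outer loop
vertex 0.602 -1.302 -1.053
vertex 0.817 -0.762 -1.505
vertex 0.505 -0.599 -0.858
endloop
endfacet
facet normal 0.068 -0.771 0.633
outer loop
vertex -0.042 -1.561 -1.299
vertex 0.602 -1.302 -1.053
vertex -0.026 -1.093 -0.731
endloop
endfacet
facet normal -0.733 -0.653 -0.189
outer loop
vertex -0.225 -1.181 -1.902
vertex -0.042 -1.561 -1.299
vertex -0.537 -1.018 -1.255
endloop
endfacet
facet normal -0.396 0.194 -0.898
outer loop
vertex 0.306 -0.687 -2.029
vertex -0.225 -1.181 -1.902
vertex -0.322 -0.478 -1.707
endloop
endfacet
facet normal 0.614 0.601 -0.512
outer loop
vertex 0.817 -0.762 -1.505
vertex 0.306 -0.687 -2.029
vertex 0.322 -0.219 -1.461
endloop
endfacet

endsolid
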